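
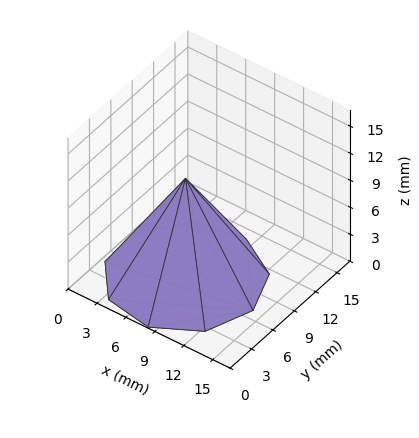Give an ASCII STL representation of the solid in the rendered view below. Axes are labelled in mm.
Reading the render: the shape is a regular 9-sided pyramid, base circumscribed radius ≈ 7 mm, apex at z ≈ 11 mm (dimensions read to the nearest mm from the axis ticks). For the STL, each face is triangulated and given an outward normal.

solid part
  facet normal 0.0000 0.0000 -1.0000
    outer loop
      vertex 8.22 13.89 0.00
      vertex 12.36 11.50 0.00
      vertex 14.00 7.00 0.00
    endloop
  endfacet
  facet normal 0.0000 0.0000 -1.0000
    outer loop
      vertex 3.50 13.06 0.00
      vertex 8.22 13.89 0.00
      vertex 14.00 7.00 0.00
    endloop
  endfacet
  facet normal 0.0000 0.0000 -1.0000
    outer loop
      vertex 0.42 9.39 0.00
      vertex 3.50 13.06 0.00
      vertex 14.00 7.00 0.00
    endloop
  endfacet
  facet normal 0.0000 0.0000 -1.0000
    outer loop
      vertex 0.42 4.61 0.00
      vertex 0.42 9.39 0.00
      vertex 14.00 7.00 0.00
    endloop
  endfacet
  facet normal 0.0000 0.0000 -1.0000
    outer loop
      vertex 3.50 0.94 0.00
      vertex 0.42 4.61 0.00
      vertex 14.00 7.00 0.00
    endloop
  endfacet
  facet normal 0.0000 0.0000 -1.0000
    outer loop
      vertex 8.22 0.11 0.00
      vertex 3.50 0.94 0.00
      vertex 14.00 7.00 0.00
    endloop
  endfacet
  facet normal 0.0000 0.0000 -1.0000
    outer loop
      vertex 12.36 2.50 0.00
      vertex 8.22 0.11 0.00
      vertex 14.00 7.00 0.00
    endloop
  endfacet
  facet normal 0.8064 0.2939 0.5132
    outer loop
      vertex 14.00 7.00 0.00
      vertex 12.36 11.50 0.00
      vertex 7.00 7.00 11.00
    endloop
  endfacet
  facet normal 0.4291 0.7433 0.5132
    outer loop
      vertex 12.36 11.50 0.00
      vertex 8.22 13.89 0.00
      vertex 7.00 7.00 11.00
    endloop
  endfacet
  facet normal -0.1487 0.8454 0.5130
    outer loop
      vertex 8.22 13.89 0.00
      vertex 3.50 13.06 0.00
      vertex 7.00 7.00 11.00
    endloop
  endfacet
  facet normal -0.6574 0.5518 0.5132
    outer loop
      vertex 3.50 13.06 0.00
      vertex 0.42 9.39 0.00
      vertex 7.00 7.00 11.00
    endloop
  endfacet
  facet normal -0.8582 0.0000 0.5133
    outer loop
      vertex 0.42 9.39 0.00
      vertex 0.42 4.61 0.00
      vertex 7.00 7.00 11.00
    endloop
  endfacet
  facet normal -0.6574 -0.5518 0.5132
    outer loop
      vertex 0.42 4.61 0.00
      vertex 3.50 0.94 0.00
      vertex 7.00 7.00 11.00
    endloop
  endfacet
  facet normal -0.1487 -0.8454 0.5130
    outer loop
      vertex 3.50 0.94 0.00
      vertex 8.22 0.11 0.00
      vertex 7.00 7.00 11.00
    endloop
  endfacet
  facet normal 0.4291 -0.7433 0.5132
    outer loop
      vertex 8.22 0.11 0.00
      vertex 12.36 2.50 0.00
      vertex 7.00 7.00 11.00
    endloop
  endfacet
  facet normal 0.8064 -0.2939 0.5132
    outer loop
      vertex 12.36 2.50 0.00
      vertex 14.00 7.00 0.00
      vertex 7.00 7.00 11.00
    endloop
  endfacet
endsolid part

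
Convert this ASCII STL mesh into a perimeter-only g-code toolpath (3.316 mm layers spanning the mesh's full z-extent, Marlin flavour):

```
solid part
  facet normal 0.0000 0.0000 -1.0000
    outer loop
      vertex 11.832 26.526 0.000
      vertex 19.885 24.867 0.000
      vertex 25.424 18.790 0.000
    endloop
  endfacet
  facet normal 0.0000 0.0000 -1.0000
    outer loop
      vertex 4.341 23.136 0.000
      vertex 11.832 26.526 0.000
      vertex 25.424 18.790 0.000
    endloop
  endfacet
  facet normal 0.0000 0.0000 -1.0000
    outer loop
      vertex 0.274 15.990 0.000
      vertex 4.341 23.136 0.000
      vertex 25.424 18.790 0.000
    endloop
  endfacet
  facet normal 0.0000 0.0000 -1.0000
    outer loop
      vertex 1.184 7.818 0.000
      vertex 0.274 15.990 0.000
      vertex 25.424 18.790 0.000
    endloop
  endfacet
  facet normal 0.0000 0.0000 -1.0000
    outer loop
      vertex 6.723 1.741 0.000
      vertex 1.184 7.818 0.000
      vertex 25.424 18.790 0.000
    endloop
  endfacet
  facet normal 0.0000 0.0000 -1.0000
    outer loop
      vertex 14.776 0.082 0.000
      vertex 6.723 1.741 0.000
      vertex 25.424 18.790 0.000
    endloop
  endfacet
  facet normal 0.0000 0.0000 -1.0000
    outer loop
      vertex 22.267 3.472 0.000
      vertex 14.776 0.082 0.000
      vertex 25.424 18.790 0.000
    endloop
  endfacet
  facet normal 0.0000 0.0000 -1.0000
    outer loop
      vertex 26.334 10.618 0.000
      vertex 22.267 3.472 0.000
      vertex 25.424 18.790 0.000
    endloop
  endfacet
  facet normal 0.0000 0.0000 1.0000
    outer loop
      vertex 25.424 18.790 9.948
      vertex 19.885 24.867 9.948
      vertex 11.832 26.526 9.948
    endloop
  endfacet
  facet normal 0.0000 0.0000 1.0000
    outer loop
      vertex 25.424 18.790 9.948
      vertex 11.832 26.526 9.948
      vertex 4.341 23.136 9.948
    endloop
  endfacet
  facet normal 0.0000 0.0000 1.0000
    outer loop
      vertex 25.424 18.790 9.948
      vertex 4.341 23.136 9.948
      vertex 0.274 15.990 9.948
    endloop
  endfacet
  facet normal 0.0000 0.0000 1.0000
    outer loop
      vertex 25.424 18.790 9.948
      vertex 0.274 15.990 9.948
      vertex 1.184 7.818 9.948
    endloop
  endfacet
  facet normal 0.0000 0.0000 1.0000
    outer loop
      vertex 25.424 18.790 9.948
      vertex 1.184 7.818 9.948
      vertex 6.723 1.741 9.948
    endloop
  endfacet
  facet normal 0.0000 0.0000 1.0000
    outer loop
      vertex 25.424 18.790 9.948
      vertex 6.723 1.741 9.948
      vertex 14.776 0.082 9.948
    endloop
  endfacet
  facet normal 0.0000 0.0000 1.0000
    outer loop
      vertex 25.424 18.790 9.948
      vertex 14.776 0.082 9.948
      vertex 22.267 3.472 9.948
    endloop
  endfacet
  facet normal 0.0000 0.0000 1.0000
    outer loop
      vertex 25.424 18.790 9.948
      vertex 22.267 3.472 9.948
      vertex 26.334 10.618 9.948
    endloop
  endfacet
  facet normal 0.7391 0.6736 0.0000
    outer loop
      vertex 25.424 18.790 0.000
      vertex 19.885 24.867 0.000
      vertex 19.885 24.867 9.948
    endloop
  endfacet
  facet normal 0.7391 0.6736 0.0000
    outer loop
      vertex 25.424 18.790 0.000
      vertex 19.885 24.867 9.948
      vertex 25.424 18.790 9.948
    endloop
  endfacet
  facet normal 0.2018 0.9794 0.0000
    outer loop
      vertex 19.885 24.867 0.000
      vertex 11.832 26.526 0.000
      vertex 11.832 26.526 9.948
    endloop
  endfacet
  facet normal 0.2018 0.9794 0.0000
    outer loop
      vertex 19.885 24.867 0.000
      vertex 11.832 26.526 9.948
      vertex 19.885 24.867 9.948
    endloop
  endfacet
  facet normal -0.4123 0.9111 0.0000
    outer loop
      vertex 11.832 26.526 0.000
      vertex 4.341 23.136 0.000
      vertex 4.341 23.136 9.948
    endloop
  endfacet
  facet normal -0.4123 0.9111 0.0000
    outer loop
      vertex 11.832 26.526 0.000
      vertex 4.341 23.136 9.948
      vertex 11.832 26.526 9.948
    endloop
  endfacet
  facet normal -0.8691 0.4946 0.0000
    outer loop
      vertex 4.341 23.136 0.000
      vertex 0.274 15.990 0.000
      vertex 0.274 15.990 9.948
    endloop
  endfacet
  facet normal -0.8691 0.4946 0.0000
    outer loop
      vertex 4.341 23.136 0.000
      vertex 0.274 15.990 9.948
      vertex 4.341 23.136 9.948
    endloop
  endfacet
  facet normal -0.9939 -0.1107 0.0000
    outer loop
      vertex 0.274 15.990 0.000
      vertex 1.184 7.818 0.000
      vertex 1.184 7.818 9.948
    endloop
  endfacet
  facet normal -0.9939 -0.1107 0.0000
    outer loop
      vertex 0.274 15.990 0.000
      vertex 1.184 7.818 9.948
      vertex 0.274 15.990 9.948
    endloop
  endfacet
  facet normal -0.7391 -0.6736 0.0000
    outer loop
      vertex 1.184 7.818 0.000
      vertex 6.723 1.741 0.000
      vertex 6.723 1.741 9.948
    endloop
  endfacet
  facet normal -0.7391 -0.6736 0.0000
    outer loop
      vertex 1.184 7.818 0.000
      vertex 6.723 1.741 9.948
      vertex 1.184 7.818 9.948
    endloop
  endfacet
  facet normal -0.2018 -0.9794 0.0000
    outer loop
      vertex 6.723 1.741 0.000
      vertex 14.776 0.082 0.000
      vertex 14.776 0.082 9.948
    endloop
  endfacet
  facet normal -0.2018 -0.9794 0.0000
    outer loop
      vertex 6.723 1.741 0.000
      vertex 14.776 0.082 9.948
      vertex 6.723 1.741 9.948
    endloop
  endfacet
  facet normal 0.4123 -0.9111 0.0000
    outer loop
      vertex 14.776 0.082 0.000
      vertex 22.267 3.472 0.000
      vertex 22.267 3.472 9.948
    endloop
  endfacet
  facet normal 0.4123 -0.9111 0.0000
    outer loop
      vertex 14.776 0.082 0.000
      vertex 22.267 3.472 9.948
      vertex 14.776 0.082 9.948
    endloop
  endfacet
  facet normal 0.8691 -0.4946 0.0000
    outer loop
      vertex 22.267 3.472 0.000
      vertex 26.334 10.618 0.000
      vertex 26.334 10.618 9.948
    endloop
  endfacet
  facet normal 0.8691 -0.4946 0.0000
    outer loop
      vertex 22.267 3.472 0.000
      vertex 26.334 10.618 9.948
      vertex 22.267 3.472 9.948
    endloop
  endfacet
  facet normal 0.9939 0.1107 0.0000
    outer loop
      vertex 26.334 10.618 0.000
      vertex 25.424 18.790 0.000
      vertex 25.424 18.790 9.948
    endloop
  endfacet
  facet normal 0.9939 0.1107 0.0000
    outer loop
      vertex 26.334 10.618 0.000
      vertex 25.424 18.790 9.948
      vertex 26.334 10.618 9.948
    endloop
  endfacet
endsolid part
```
; perimeter-only toolpath
G21 ; units = mm
G90 ; absolute positioning
G28 ; home
; layer 1
G0 Z3.316
G0 X25.424 Y18.790
G1 X19.885 Y24.867
G1 X11.832 Y26.526
G1 X4.341 Y23.136
G1 X0.274 Y15.990
G1 X1.184 Y7.818
G1 X6.723 Y1.741
G1 X14.776 Y0.082
G1 X22.267 Y3.472
G1 X26.334 Y10.618
G1 X25.424 Y18.790
; layer 2
G0 Z6.632
G0 X25.424 Y18.790
G1 X19.885 Y24.867
G1 X11.832 Y26.526
G1 X4.341 Y23.136
G1 X0.274 Y15.990
G1 X1.184 Y7.818
G1 X6.723 Y1.741
G1 X14.776 Y0.082
G1 X22.267 Y3.472
G1 X26.334 Y10.618
G1 X25.424 Y18.790
; layer 3
G0 Z9.948
G0 X25.424 Y18.790
G1 X19.885 Y24.867
G1 X11.832 Y26.526
G1 X4.341 Y23.136
G1 X0.274 Y15.990
G1 X1.184 Y7.818
G1 X6.723 Y1.741
G1 X14.776 Y0.082
G1 X22.267 Y3.472
G1 X26.334 Y10.618
G1 X25.424 Y18.790
M2 ; end

The solid is a regular 10-sided prism (a cylinder approximated with 10 flat sides), circumscribed radius ≈ 13.3 mm, height ≈ 9.95 mm. Slicing at Δz = 3.316 mm — 3 equal slices spanning the solid's height, so layer i sits at z = i·h/3 — gives 3 non-empty perimeters. Each is a 10-segment closed polygon; G0 lifts to the layer z and rapids to the start vertex, then G1 traces the edges.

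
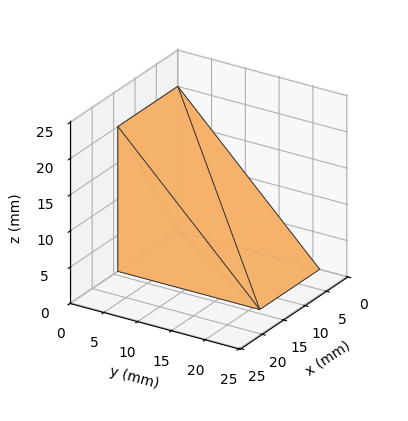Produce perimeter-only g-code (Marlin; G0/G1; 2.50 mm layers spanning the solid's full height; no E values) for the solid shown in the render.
Reading the render: the shape is a wedge (ramp): 14 × 21 mm base, rising to 20 mm along the y=0 edge and sloping linearly to z=0 at y=21 (dimensions read to the nearest mm from the axis ticks). For the g-code, the solid's height is divided into equal slices at the stated Δz and each level perimeter traced with G1 moves after a G0 lift.

; perimeter-only toolpath
G21 ; units = mm
G90 ; absolute positioning
G28 ; home
; layer 1
G0 Z2.50
G0 X0.00 Y0.00
G1 X14.00 Y0.00
G1 X14.00 Y18.38
G1 X0.00 Y18.38
G1 X0.00 Y0.00
; layer 2
G0 Z5.00
G0 X0.00 Y0.00
G1 X14.00 Y0.00
G1 X14.00 Y15.75
G1 X0.00 Y15.75
G1 X0.00 Y0.00
; layer 3
G0 Z7.50
G0 X0.00 Y0.00
G1 X14.00 Y0.00
G1 X14.00 Y13.12
G1 X0.00 Y13.12
G1 X0.00 Y0.00
; layer 4
G0 Z10.00
G0 X0.00 Y0.00
G1 X14.00 Y0.00
G1 X14.00 Y10.50
G1 X0.00 Y10.50
G1 X0.00 Y0.00
; layer 5
G0 Z12.50
G0 X0.00 Y0.00
G1 X14.00 Y0.00
G1 X14.00 Y7.88
G1 X0.00 Y7.88
G1 X0.00 Y0.00
; layer 6
G0 Z15.00
G0 X0.00 Y0.00
G1 X14.00 Y0.00
G1 X14.00 Y5.25
G1 X0.00 Y5.25
G1 X0.00 Y0.00
; layer 7
G0 Z17.50
G0 X0.00 Y0.00
G1 X14.00 Y0.00
G1 X14.00 Y2.62
G1 X0.00 Y2.62
G1 X0.00 Y0.00
M2 ; end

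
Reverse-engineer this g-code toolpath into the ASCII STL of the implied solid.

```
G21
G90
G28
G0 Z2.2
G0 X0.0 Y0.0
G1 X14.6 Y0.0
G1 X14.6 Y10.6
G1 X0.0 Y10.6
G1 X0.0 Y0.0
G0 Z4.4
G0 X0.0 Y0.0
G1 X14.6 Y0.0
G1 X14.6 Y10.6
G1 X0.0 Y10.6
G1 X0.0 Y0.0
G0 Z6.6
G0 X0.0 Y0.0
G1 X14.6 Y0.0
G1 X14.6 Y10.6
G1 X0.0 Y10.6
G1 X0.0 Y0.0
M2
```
solid part
  facet normal 0.0000 0.0000 -1.0000
    outer loop
      vertex 14.6 10.6 0.0
      vertex 14.6 0.0 0.0
      vertex 0.0 0.0 0.0
    endloop
  endfacet
  facet normal 0.0000 0.0000 -1.0000
    outer loop
      vertex 0.0 10.6 0.0
      vertex 14.6 10.6 0.0
      vertex 0.0 0.0 0.0
    endloop
  endfacet
  facet normal 0.0000 0.0000 1.0000
    outer loop
      vertex 0.0 0.0 6.6
      vertex 14.6 0.0 6.6
      vertex 14.6 10.6 6.6
    endloop
  endfacet
  facet normal 0.0000 0.0000 1.0000
    outer loop
      vertex 0.0 0.0 6.6
      vertex 14.6 10.6 6.6
      vertex 0.0 10.6 6.6
    endloop
  endfacet
  facet normal 0.0000 -1.0000 0.0000
    outer loop
      vertex 0.0 0.0 0.0
      vertex 14.6 0.0 0.0
      vertex 14.6 0.0 6.6
    endloop
  endfacet
  facet normal 0.0000 -1.0000 0.0000
    outer loop
      vertex 0.0 0.0 0.0
      vertex 14.6 0.0 6.6
      vertex 0.0 0.0 6.6
    endloop
  endfacet
  facet normal 0.0000 1.0000 0.0000
    outer loop
      vertex 14.6 10.6 6.6
      vertex 14.6 10.6 0.0
      vertex 0.0 10.6 0.0
    endloop
  endfacet
  facet normal 0.0000 1.0000 0.0000
    outer loop
      vertex 0.0 10.6 6.6
      vertex 14.6 10.6 6.6
      vertex 0.0 10.6 0.0
    endloop
  endfacet
  facet normal -1.0000 0.0000 0.0000
    outer loop
      vertex 0.0 10.6 6.6
      vertex 0.0 10.6 0.0
      vertex 0.0 0.0 0.0
    endloop
  endfacet
  facet normal -1.0000 0.0000 0.0000
    outer loop
      vertex 0.0 0.0 6.6
      vertex 0.0 10.6 6.6
      vertex 0.0 0.0 0.0
    endloop
  endfacet
  facet normal 1.0000 0.0000 0.0000
    outer loop
      vertex 14.6 0.0 0.0
      vertex 14.6 10.6 0.0
      vertex 14.6 10.6 6.6
    endloop
  endfacet
  facet normal 1.0000 0.0000 0.0000
    outer loop
      vertex 14.6 0.0 0.0
      vertex 14.6 10.6 6.6
      vertex 14.6 0.0 6.6
    endloop
  endfacet
endsolid part

The G0 Z moves step by Δz≈2.2 mm. Every layer's G1 loop is the same polygon, so the solid is a straight extrusion of it from z=0 to z≈6.6. Closing with flat bottom and top caps and triangulating gives 12 facets — a rectangular box, roughly 14.6 × 10.6 mm footprint and 6.6 mm tall.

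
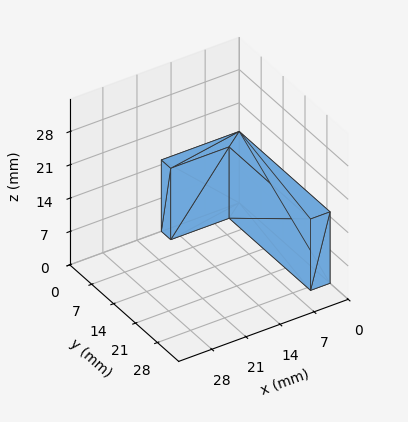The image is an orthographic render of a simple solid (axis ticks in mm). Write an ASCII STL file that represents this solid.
Reading the render: the shape is an L-shaped prism: outer 16 × 29 mm, arm thicknesses ≈ 3 mm (horizontal) and 4 mm (vertical), extruded 15 mm in z (dimensions read to the nearest mm from the axis ticks). For the STL, each face is triangulated and given an outward normal.

solid part
  facet normal 0.0000 0.0000 -1.0000
    outer loop
      vertex 16.0 3.0 0.0
      vertex 16.0 0.0 0.0
      vertex 0.0 0.0 0.0
    endloop
  endfacet
  facet normal 0.0000 0.0000 -1.0000
    outer loop
      vertex 4.0 3.0 0.0
      vertex 16.0 3.0 0.0
      vertex 0.0 0.0 0.0
    endloop
  endfacet
  facet normal 0.0000 0.0000 -1.0000
    outer loop
      vertex 4.0 29.0 0.0
      vertex 4.0 3.0 0.0
      vertex 0.0 0.0 0.0
    endloop
  endfacet
  facet normal 0.0000 0.0000 -1.0000
    outer loop
      vertex 0.0 29.0 0.0
      vertex 4.0 29.0 0.0
      vertex 0.0 0.0 0.0
    endloop
  endfacet
  facet normal 0.0000 0.0000 1.0000
    outer loop
      vertex 0.0 0.0 15.0
      vertex 16.0 0.0 15.0
      vertex 16.0 3.0 15.0
    endloop
  endfacet
  facet normal 0.0000 0.0000 1.0000
    outer loop
      vertex 0.0 0.0 15.0
      vertex 16.0 3.0 15.0
      vertex 4.0 3.0 15.0
    endloop
  endfacet
  facet normal 0.0000 0.0000 1.0000
    outer loop
      vertex 0.0 0.0 15.0
      vertex 4.0 3.0 15.0
      vertex 4.0 29.0 15.0
    endloop
  endfacet
  facet normal 0.0000 0.0000 1.0000
    outer loop
      vertex 0.0 0.0 15.0
      vertex 4.0 29.0 15.0
      vertex 0.0 29.0 15.0
    endloop
  endfacet
  facet normal 0.0000 -1.0000 0.0000
    outer loop
      vertex 0.0 0.0 0.0
      vertex 16.0 0.0 0.0
      vertex 16.0 0.0 15.0
    endloop
  endfacet
  facet normal 0.0000 -1.0000 0.0000
    outer loop
      vertex 0.0 0.0 0.0
      vertex 16.0 0.0 15.0
      vertex 0.0 0.0 15.0
    endloop
  endfacet
  facet normal 1.0000 0.0000 0.0000
    outer loop
      vertex 16.0 0.0 0.0
      vertex 16.0 3.0 0.0
      vertex 16.0 3.0 15.0
    endloop
  endfacet
  facet normal 1.0000 0.0000 0.0000
    outer loop
      vertex 16.0 0.0 0.0
      vertex 16.0 3.0 15.0
      vertex 16.0 0.0 15.0
    endloop
  endfacet
  facet normal 0.0000 1.0000 0.0000
    outer loop
      vertex 16.0 3.0 0.0
      vertex 4.0 3.0 0.0
      vertex 4.0 3.0 15.0
    endloop
  endfacet
  facet normal 0.0000 1.0000 0.0000
    outer loop
      vertex 16.0 3.0 0.0
      vertex 4.0 3.0 15.0
      vertex 16.0 3.0 15.0
    endloop
  endfacet
  facet normal 1.0000 0.0000 0.0000
    outer loop
      vertex 4.0 3.0 0.0
      vertex 4.0 29.0 0.0
      vertex 4.0 29.0 15.0
    endloop
  endfacet
  facet normal 1.0000 0.0000 0.0000
    outer loop
      vertex 4.0 3.0 0.0
      vertex 4.0 29.0 15.0
      vertex 4.0 3.0 15.0
    endloop
  endfacet
  facet normal 0.0000 1.0000 0.0000
    outer loop
      vertex 4.0 29.0 0.0
      vertex 0.0 29.0 0.0
      vertex 0.0 29.0 15.0
    endloop
  endfacet
  facet normal 0.0000 1.0000 0.0000
    outer loop
      vertex 4.0 29.0 0.0
      vertex 0.0 29.0 15.0
      vertex 4.0 29.0 15.0
    endloop
  endfacet
  facet normal -1.0000 0.0000 0.0000
    outer loop
      vertex 0.0 29.0 0.0
      vertex 0.0 0.0 0.0
      vertex 0.0 0.0 15.0
    endloop
  endfacet
  facet normal -1.0000 0.0000 0.0000
    outer loop
      vertex 0.0 29.0 0.0
      vertex 0.0 0.0 15.0
      vertex 0.0 29.0 15.0
    endloop
  endfacet
endsolid part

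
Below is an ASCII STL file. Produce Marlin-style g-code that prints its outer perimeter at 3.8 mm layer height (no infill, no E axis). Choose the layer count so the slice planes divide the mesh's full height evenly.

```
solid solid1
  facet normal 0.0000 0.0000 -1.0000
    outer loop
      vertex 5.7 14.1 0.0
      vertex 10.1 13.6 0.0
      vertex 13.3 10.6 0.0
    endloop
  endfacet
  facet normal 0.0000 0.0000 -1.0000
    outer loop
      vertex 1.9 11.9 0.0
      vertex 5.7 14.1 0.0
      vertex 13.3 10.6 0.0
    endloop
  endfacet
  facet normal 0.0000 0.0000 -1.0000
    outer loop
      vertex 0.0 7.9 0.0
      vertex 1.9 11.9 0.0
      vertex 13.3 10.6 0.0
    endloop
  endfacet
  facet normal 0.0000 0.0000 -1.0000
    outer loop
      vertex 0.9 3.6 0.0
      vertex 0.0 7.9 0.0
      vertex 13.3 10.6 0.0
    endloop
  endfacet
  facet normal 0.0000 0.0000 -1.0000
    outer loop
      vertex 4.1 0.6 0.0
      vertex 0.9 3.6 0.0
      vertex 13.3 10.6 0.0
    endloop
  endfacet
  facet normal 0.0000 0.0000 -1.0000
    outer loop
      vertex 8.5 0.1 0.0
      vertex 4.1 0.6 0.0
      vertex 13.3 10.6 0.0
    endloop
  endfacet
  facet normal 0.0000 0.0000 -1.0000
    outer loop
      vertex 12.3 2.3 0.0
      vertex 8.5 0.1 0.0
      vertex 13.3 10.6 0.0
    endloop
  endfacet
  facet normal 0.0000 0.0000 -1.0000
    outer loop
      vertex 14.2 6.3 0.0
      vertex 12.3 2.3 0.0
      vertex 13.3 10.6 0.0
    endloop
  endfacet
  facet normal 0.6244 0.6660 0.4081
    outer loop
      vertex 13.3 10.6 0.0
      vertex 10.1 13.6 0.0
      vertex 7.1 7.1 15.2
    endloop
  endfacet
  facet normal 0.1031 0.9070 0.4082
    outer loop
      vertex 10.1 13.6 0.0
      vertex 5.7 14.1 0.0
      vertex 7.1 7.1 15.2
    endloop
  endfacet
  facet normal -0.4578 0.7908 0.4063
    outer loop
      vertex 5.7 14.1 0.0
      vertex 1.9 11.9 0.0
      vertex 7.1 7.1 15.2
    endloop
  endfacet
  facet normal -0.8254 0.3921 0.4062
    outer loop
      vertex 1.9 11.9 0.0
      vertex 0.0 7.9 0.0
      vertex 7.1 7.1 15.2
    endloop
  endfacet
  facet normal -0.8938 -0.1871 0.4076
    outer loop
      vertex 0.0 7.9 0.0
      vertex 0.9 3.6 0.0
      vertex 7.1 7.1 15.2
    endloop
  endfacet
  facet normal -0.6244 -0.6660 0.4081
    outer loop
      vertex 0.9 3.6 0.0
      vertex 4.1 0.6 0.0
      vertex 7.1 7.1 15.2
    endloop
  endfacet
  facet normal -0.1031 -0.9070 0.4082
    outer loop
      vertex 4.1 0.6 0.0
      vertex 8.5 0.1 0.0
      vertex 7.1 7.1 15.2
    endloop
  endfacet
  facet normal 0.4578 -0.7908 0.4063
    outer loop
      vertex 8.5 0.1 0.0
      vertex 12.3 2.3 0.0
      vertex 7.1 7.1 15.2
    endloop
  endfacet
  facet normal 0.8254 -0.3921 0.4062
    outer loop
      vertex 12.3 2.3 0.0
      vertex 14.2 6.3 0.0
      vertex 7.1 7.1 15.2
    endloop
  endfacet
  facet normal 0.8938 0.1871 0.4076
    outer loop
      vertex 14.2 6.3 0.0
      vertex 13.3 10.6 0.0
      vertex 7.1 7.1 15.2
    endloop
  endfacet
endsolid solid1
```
; perimeter-only toolpath
G21 ; units = mm
G90 ; absolute positioning
G28 ; home
; layer 1
G0 Z3.8
G0 X11.8 Y9.7
G1 X9.3 Y12.0
G1 X6.1 Y12.3
G1 X3.2 Y10.7
G1 X1.8 Y7.7
G1 X2.5 Y4.5
G1 X4.8 Y2.2
G1 X8.2 Y1.8
G1 X11.0 Y3.5
G1 X12.4 Y6.5
G1 X11.8 Y9.7
; layer 2
G0 Z7.6
G0 X10.2 Y8.8
G1 X8.6 Y10.3
G1 X6.4 Y10.6
G1 X4.5 Y9.5
G1 X3.5 Y7.5
G1 X4.0 Y5.3
G1 X5.6 Y3.8
G1 X7.8 Y3.6
G1 X9.7 Y4.7
G1 X10.6 Y6.7
G1 X10.2 Y8.8
; layer 3
G0 Z11.4
G0 X8.7 Y8.0
G1 X7.9 Y8.7
G1 X6.8 Y8.9
G1 X5.8 Y8.3
G1 X5.3 Y7.3
G1 X5.5 Y6.2
G1 X6.3 Y5.5
G1 X7.5 Y5.3
G1 X8.4 Y5.9
G1 X8.9 Y6.9
G1 X8.7 Y8.0
M2 ; end

The solid is a regular 10-sided pyramid, base circumscribed radius ≈ 7.1 mm, apex at z ≈ 15.2 mm. Slicing at Δz = 3.8 mm — 4 equal slices spanning the solid's height, so layer i sits at z = i·h/4 — gives 3 non-empty perimeters. Each is a 10-segment closed polygon; G0 lifts to the layer z and rapids to the start vertex, then G1 traces the edges. The cross-section shrinks linearly with z (the slice at the apex is degenerate and omitted).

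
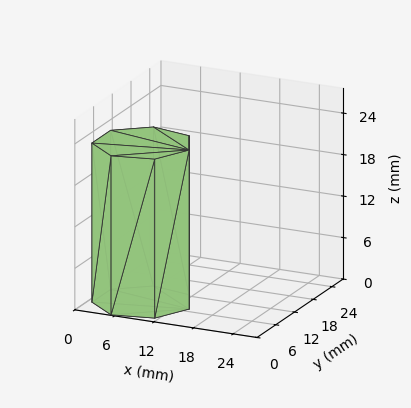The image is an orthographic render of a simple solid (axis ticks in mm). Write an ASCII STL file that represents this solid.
Reading the render: the shape is a regular 7-sided prism (a cylinder approximated with 7 flat sides), circumscribed radius ≈ 7 mm, height ≈ 23 mm (dimensions read to the nearest mm from the axis ticks). For the STL, each face is triangulated and given an outward normal.

solid part
  facet normal 0.0000 0.0000 -1.0000
    outer loop
      vertex 5.4 13.8 0.0
      vertex 11.4 12.5 0.0
      vertex 14.0 7.0 0.0
    endloop
  endfacet
  facet normal 0.0000 0.0000 -1.0000
    outer loop
      vertex 0.7 10.0 0.0
      vertex 5.4 13.8 0.0
      vertex 14.0 7.0 0.0
    endloop
  endfacet
  facet normal 0.0000 0.0000 -1.0000
    outer loop
      vertex 0.7 4.0 0.0
      vertex 0.7 10.0 0.0
      vertex 14.0 7.0 0.0
    endloop
  endfacet
  facet normal 0.0000 0.0000 -1.0000
    outer loop
      vertex 5.4 0.2 0.0
      vertex 0.7 4.0 0.0
      vertex 14.0 7.0 0.0
    endloop
  endfacet
  facet normal 0.0000 0.0000 -1.0000
    outer loop
      vertex 11.4 1.5 0.0
      vertex 5.4 0.2 0.0
      vertex 14.0 7.0 0.0
    endloop
  endfacet
  facet normal 0.0000 0.0000 1.0000
    outer loop
      vertex 14.0 7.0 23.0
      vertex 11.4 12.5 23.0
      vertex 5.4 13.8 23.0
    endloop
  endfacet
  facet normal 0.0000 0.0000 1.0000
    outer loop
      vertex 14.0 7.0 23.0
      vertex 5.4 13.8 23.0
      vertex 0.7 10.0 23.0
    endloop
  endfacet
  facet normal 0.0000 0.0000 1.0000
    outer loop
      vertex 14.0 7.0 23.0
      vertex 0.7 10.0 23.0
      vertex 0.7 4.0 23.0
    endloop
  endfacet
  facet normal 0.0000 0.0000 1.0000
    outer loop
      vertex 14.0 7.0 23.0
      vertex 0.7 4.0 23.0
      vertex 5.4 0.2 23.0
    endloop
  endfacet
  facet normal 0.0000 0.0000 1.0000
    outer loop
      vertex 14.0 7.0 23.0
      vertex 5.4 0.2 23.0
      vertex 11.4 1.5 23.0
    endloop
  endfacet
  facet normal 0.9041 0.4274 0.0000
    outer loop
      vertex 14.0 7.0 0.0
      vertex 11.4 12.5 0.0
      vertex 11.4 12.5 23.0
    endloop
  endfacet
  facet normal 0.9041 0.4274 0.0000
    outer loop
      vertex 14.0 7.0 0.0
      vertex 11.4 12.5 23.0
      vertex 14.0 7.0 23.0
    endloop
  endfacet
  facet normal 0.2118 0.9773 0.0000
    outer loop
      vertex 11.4 12.5 0.0
      vertex 5.4 13.8 0.0
      vertex 5.4 13.8 23.0
    endloop
  endfacet
  facet normal 0.2118 0.9773 0.0000
    outer loop
      vertex 11.4 12.5 0.0
      vertex 5.4 13.8 23.0
      vertex 11.4 12.5 23.0
    endloop
  endfacet
  facet normal -0.6287 0.7776 0.0000
    outer loop
      vertex 5.4 13.8 0.0
      vertex 0.7 10.0 0.0
      vertex 0.7 10.0 23.0
    endloop
  endfacet
  facet normal -0.6287 0.7776 0.0000
    outer loop
      vertex 5.4 13.8 0.0
      vertex 0.7 10.0 23.0
      vertex 5.4 13.8 23.0
    endloop
  endfacet
  facet normal -1.0000 0.0000 0.0000
    outer loop
      vertex 0.7 10.0 0.0
      vertex 0.7 4.0 0.0
      vertex 0.7 4.0 23.0
    endloop
  endfacet
  facet normal -1.0000 0.0000 0.0000
    outer loop
      vertex 0.7 10.0 0.0
      vertex 0.7 4.0 23.0
      vertex 0.7 10.0 23.0
    endloop
  endfacet
  facet normal -0.6287 -0.7776 0.0000
    outer loop
      vertex 0.7 4.0 0.0
      vertex 5.4 0.2 0.0
      vertex 5.4 0.2 23.0
    endloop
  endfacet
  facet normal -0.6287 -0.7776 0.0000
    outer loop
      vertex 0.7 4.0 0.0
      vertex 5.4 0.2 23.0
      vertex 0.7 4.0 23.0
    endloop
  endfacet
  facet normal 0.2118 -0.9773 0.0000
    outer loop
      vertex 5.4 0.2 0.0
      vertex 11.4 1.5 0.0
      vertex 11.4 1.5 23.0
    endloop
  endfacet
  facet normal 0.2118 -0.9773 0.0000
    outer loop
      vertex 5.4 0.2 0.0
      vertex 11.4 1.5 23.0
      vertex 5.4 0.2 23.0
    endloop
  endfacet
  facet normal 0.9041 -0.4274 0.0000
    outer loop
      vertex 11.4 1.5 0.0
      vertex 14.0 7.0 0.0
      vertex 14.0 7.0 23.0
    endloop
  endfacet
  facet normal 0.9041 -0.4274 0.0000
    outer loop
      vertex 11.4 1.5 0.0
      vertex 14.0 7.0 23.0
      vertex 11.4 1.5 23.0
    endloop
  endfacet
endsolid part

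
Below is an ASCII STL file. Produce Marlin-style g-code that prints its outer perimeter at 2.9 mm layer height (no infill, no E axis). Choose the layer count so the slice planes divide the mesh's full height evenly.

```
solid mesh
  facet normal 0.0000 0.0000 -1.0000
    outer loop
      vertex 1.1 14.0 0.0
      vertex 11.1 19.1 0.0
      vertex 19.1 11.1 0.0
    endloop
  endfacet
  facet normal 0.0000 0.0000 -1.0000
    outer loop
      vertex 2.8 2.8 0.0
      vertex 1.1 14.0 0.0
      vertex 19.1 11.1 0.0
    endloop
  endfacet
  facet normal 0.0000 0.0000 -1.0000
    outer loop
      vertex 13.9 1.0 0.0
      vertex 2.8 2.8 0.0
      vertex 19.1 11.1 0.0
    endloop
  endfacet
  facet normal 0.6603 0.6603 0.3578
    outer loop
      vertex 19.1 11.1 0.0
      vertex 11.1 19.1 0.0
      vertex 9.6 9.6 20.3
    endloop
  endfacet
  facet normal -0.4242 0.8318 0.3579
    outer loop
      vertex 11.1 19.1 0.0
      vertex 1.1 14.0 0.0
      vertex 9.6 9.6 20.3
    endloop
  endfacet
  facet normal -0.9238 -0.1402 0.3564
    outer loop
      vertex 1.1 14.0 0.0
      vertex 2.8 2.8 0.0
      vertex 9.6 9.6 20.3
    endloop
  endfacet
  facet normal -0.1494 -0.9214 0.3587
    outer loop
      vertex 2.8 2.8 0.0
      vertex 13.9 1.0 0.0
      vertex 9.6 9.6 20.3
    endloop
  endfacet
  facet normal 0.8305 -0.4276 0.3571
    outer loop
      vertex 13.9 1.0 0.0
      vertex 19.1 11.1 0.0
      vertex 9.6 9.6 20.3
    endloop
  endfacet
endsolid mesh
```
; perimeter-only toolpath
G21 ; units = mm
G90 ; absolute positioning
G28 ; home
; layer 1
G0 Z2.9
G0 X17.7 Y10.9
G1 X10.9 Y17.7
G1 X2.3 Y13.4
G1 X3.8 Y3.8
G1 X13.3 Y2.2
G1 X17.7 Y10.9
; layer 2
G0 Z5.8
G0 X16.4 Y10.7
G1 X10.7 Y16.4
G1 X3.5 Y12.7
G1 X4.7 Y4.7
G1 X12.7 Y3.5
G1 X16.4 Y10.7
; layer 3
G0 Z8.7
G0 X15.0 Y10.5
G1 X10.5 Y15.0
G1 X4.7 Y12.1
G1 X5.7 Y5.7
G1 X12.1 Y4.7
G1 X15.0 Y10.5
; layer 4
G0 Z11.6
G0 X13.7 Y10.2
G1 X10.2 Y13.7
G1 X6.0 Y11.5
G1 X6.7 Y6.7
G1 X11.4 Y5.9
G1 X13.7 Y10.2
; layer 5
G0 Z14.5
G0 X12.3 Y10.0
G1 X10.0 Y12.3
G1 X7.2 Y10.9
G1 X7.7 Y7.7
G1 X10.8 Y7.1
G1 X12.3 Y10.0
; layer 6
G0 Z17.4
G0 X11.0 Y9.8
G1 X9.8 Y11.0
G1 X8.4 Y10.2
G1 X8.6 Y8.6
G1 X10.2 Y8.4
G1 X11.0 Y9.8
M2 ; end

The solid is a regular 5-sided pyramid, base circumscribed radius ≈ 9.6 mm, apex at z ≈ 20.3 mm. Slicing at Δz = 2.9 mm — 7 equal slices spanning the solid's height, so layer i sits at z = i·h/7 — gives 6 non-empty perimeters. Each is a 5-segment closed polygon; G0 lifts to the layer z and rapids to the start vertex, then G1 traces the edges. The cross-section shrinks linearly with z (the slice at the apex is degenerate and omitted).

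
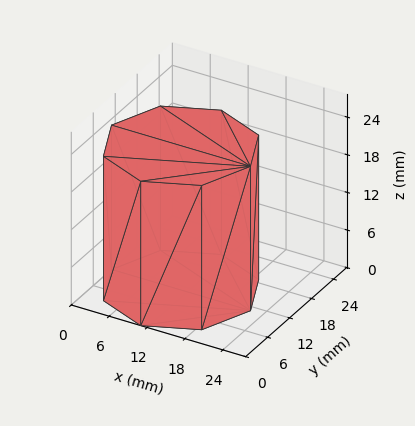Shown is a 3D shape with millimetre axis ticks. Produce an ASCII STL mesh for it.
Reading the render: the shape is a regular 8-sided prism (a cylinder approximated with 8 flat sides), circumscribed radius ≈ 11 mm, height ≈ 23 mm (dimensions read to the nearest mm from the axis ticks). For the STL, each face is triangulated and given an outward normal.

solid part
  facet normal 0.0000 0.0000 -1.0000
    outer loop
      vertex 11.00 22.00 0.00
      vertex 18.78 18.78 0.00
      vertex 22.00 11.00 0.00
    endloop
  endfacet
  facet normal 0.0000 0.0000 -1.0000
    outer loop
      vertex 3.22 18.78 0.00
      vertex 11.00 22.00 0.00
      vertex 22.00 11.00 0.00
    endloop
  endfacet
  facet normal 0.0000 0.0000 -1.0000
    outer loop
      vertex 0.00 11.00 0.00
      vertex 3.22 18.78 0.00
      vertex 22.00 11.00 0.00
    endloop
  endfacet
  facet normal 0.0000 0.0000 -1.0000
    outer loop
      vertex 3.22 3.22 0.00
      vertex 0.00 11.00 0.00
      vertex 22.00 11.00 0.00
    endloop
  endfacet
  facet normal 0.0000 0.0000 -1.0000
    outer loop
      vertex 11.00 0.00 0.00
      vertex 3.22 3.22 0.00
      vertex 22.00 11.00 0.00
    endloop
  endfacet
  facet normal 0.0000 0.0000 -1.0000
    outer loop
      vertex 18.78 3.22 0.00
      vertex 11.00 0.00 0.00
      vertex 22.00 11.00 0.00
    endloop
  endfacet
  facet normal 0.0000 0.0000 1.0000
    outer loop
      vertex 22.00 11.00 23.00
      vertex 18.78 18.78 23.00
      vertex 11.00 22.00 23.00
    endloop
  endfacet
  facet normal 0.0000 0.0000 1.0000
    outer loop
      vertex 22.00 11.00 23.00
      vertex 11.00 22.00 23.00
      vertex 3.22 18.78 23.00
    endloop
  endfacet
  facet normal 0.0000 0.0000 1.0000
    outer loop
      vertex 22.00 11.00 23.00
      vertex 3.22 18.78 23.00
      vertex 0.00 11.00 23.00
    endloop
  endfacet
  facet normal 0.0000 0.0000 1.0000
    outer loop
      vertex 22.00 11.00 23.00
      vertex 0.00 11.00 23.00
      vertex 3.22 3.22 23.00
    endloop
  endfacet
  facet normal 0.0000 0.0000 1.0000
    outer loop
      vertex 22.00 11.00 23.00
      vertex 3.22 3.22 23.00
      vertex 11.00 0.00 23.00
    endloop
  endfacet
  facet normal 0.0000 0.0000 1.0000
    outer loop
      vertex 22.00 11.00 23.00
      vertex 11.00 0.00 23.00
      vertex 18.78 3.22 23.00
    endloop
  endfacet
  facet normal 0.9240 0.3824 0.0000
    outer loop
      vertex 22.00 11.00 0.00
      vertex 18.78 18.78 0.00
      vertex 18.78 18.78 23.00
    endloop
  endfacet
  facet normal 0.9240 0.3824 0.0000
    outer loop
      vertex 22.00 11.00 0.00
      vertex 18.78 18.78 23.00
      vertex 22.00 11.00 23.00
    endloop
  endfacet
  facet normal 0.3824 0.9240 0.0000
    outer loop
      vertex 18.78 18.78 0.00
      vertex 11.00 22.00 0.00
      vertex 11.00 22.00 23.00
    endloop
  endfacet
  facet normal 0.3824 0.9240 0.0000
    outer loop
      vertex 18.78 18.78 0.00
      vertex 11.00 22.00 23.00
      vertex 18.78 18.78 23.00
    endloop
  endfacet
  facet normal -0.3824 0.9240 0.0000
    outer loop
      vertex 11.00 22.00 0.00
      vertex 3.22 18.78 0.00
      vertex 3.22 18.78 23.00
    endloop
  endfacet
  facet normal -0.3824 0.9240 0.0000
    outer loop
      vertex 11.00 22.00 0.00
      vertex 3.22 18.78 23.00
      vertex 11.00 22.00 23.00
    endloop
  endfacet
  facet normal -0.9240 0.3824 0.0000
    outer loop
      vertex 3.22 18.78 0.00
      vertex 0.00 11.00 0.00
      vertex 0.00 11.00 23.00
    endloop
  endfacet
  facet normal -0.9240 0.3824 0.0000
    outer loop
      vertex 3.22 18.78 0.00
      vertex 0.00 11.00 23.00
      vertex 3.22 18.78 23.00
    endloop
  endfacet
  facet normal -0.9240 -0.3824 0.0000
    outer loop
      vertex 0.00 11.00 0.00
      vertex 3.22 3.22 0.00
      vertex 3.22 3.22 23.00
    endloop
  endfacet
  facet normal -0.9240 -0.3824 0.0000
    outer loop
      vertex 0.00 11.00 0.00
      vertex 3.22 3.22 23.00
      vertex 0.00 11.00 23.00
    endloop
  endfacet
  facet normal -0.3824 -0.9240 0.0000
    outer loop
      vertex 3.22 3.22 0.00
      vertex 11.00 0.00 0.00
      vertex 11.00 0.00 23.00
    endloop
  endfacet
  facet normal -0.3824 -0.9240 0.0000
    outer loop
      vertex 3.22 3.22 0.00
      vertex 11.00 0.00 23.00
      vertex 3.22 3.22 23.00
    endloop
  endfacet
  facet normal 0.3824 -0.9240 0.0000
    outer loop
      vertex 11.00 0.00 0.00
      vertex 18.78 3.22 0.00
      vertex 18.78 3.22 23.00
    endloop
  endfacet
  facet normal 0.3824 -0.9240 0.0000
    outer loop
      vertex 11.00 0.00 0.00
      vertex 18.78 3.22 23.00
      vertex 11.00 0.00 23.00
    endloop
  endfacet
  facet normal 0.9240 -0.3824 0.0000
    outer loop
      vertex 18.78 3.22 0.00
      vertex 22.00 11.00 0.00
      vertex 22.00 11.00 23.00
    endloop
  endfacet
  facet normal 0.9240 -0.3824 0.0000
    outer loop
      vertex 18.78 3.22 0.00
      vertex 22.00 11.00 23.00
      vertex 18.78 3.22 23.00
    endloop
  endfacet
endsolid part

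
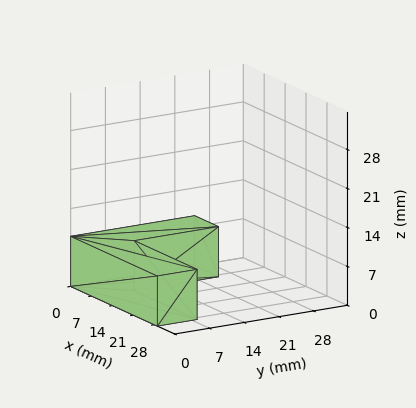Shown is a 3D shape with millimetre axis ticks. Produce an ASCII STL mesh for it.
Reading the render: the shape is an L-shaped prism: outer 29 × 25 mm, arm thicknesses ≈ 8 mm (horizontal) and 8 mm (vertical), extruded 9 mm in z (dimensions read to the nearest mm from the axis ticks). For the STL, each face is triangulated and given an outward normal.

solid part
  facet normal 0.0000 0.0000 -1.0000
    outer loop
      vertex 29.000 8.000 0.000
      vertex 29.000 0.000 0.000
      vertex 0.000 0.000 0.000
    endloop
  endfacet
  facet normal 0.0000 0.0000 -1.0000
    outer loop
      vertex 8.000 8.000 0.000
      vertex 29.000 8.000 0.000
      vertex 0.000 0.000 0.000
    endloop
  endfacet
  facet normal 0.0000 0.0000 -1.0000
    outer loop
      vertex 8.000 25.000 0.000
      vertex 8.000 8.000 0.000
      vertex 0.000 0.000 0.000
    endloop
  endfacet
  facet normal 0.0000 0.0000 -1.0000
    outer loop
      vertex 0.000 25.000 0.000
      vertex 8.000 25.000 0.000
      vertex 0.000 0.000 0.000
    endloop
  endfacet
  facet normal 0.0000 0.0000 1.0000
    outer loop
      vertex 0.000 0.000 9.000
      vertex 29.000 0.000 9.000
      vertex 29.000 8.000 9.000
    endloop
  endfacet
  facet normal 0.0000 0.0000 1.0000
    outer loop
      vertex 0.000 0.000 9.000
      vertex 29.000 8.000 9.000
      vertex 8.000 8.000 9.000
    endloop
  endfacet
  facet normal 0.0000 0.0000 1.0000
    outer loop
      vertex 0.000 0.000 9.000
      vertex 8.000 8.000 9.000
      vertex 8.000 25.000 9.000
    endloop
  endfacet
  facet normal 0.0000 0.0000 1.0000
    outer loop
      vertex 0.000 0.000 9.000
      vertex 8.000 25.000 9.000
      vertex 0.000 25.000 9.000
    endloop
  endfacet
  facet normal 0.0000 -1.0000 0.0000
    outer loop
      vertex 0.000 0.000 0.000
      vertex 29.000 0.000 0.000
      vertex 29.000 0.000 9.000
    endloop
  endfacet
  facet normal 0.0000 -1.0000 0.0000
    outer loop
      vertex 0.000 0.000 0.000
      vertex 29.000 0.000 9.000
      vertex 0.000 0.000 9.000
    endloop
  endfacet
  facet normal 1.0000 0.0000 0.0000
    outer loop
      vertex 29.000 0.000 0.000
      vertex 29.000 8.000 0.000
      vertex 29.000 8.000 9.000
    endloop
  endfacet
  facet normal 1.0000 0.0000 0.0000
    outer loop
      vertex 29.000 0.000 0.000
      vertex 29.000 8.000 9.000
      vertex 29.000 0.000 9.000
    endloop
  endfacet
  facet normal 0.0000 1.0000 0.0000
    outer loop
      vertex 29.000 8.000 0.000
      vertex 8.000 8.000 0.000
      vertex 8.000 8.000 9.000
    endloop
  endfacet
  facet normal 0.0000 1.0000 0.0000
    outer loop
      vertex 29.000 8.000 0.000
      vertex 8.000 8.000 9.000
      vertex 29.000 8.000 9.000
    endloop
  endfacet
  facet normal 1.0000 0.0000 0.0000
    outer loop
      vertex 8.000 8.000 0.000
      vertex 8.000 25.000 0.000
      vertex 8.000 25.000 9.000
    endloop
  endfacet
  facet normal 1.0000 0.0000 0.0000
    outer loop
      vertex 8.000 8.000 0.000
      vertex 8.000 25.000 9.000
      vertex 8.000 8.000 9.000
    endloop
  endfacet
  facet normal 0.0000 1.0000 0.0000
    outer loop
      vertex 8.000 25.000 0.000
      vertex 0.000 25.000 0.000
      vertex 0.000 25.000 9.000
    endloop
  endfacet
  facet normal 0.0000 1.0000 0.0000
    outer loop
      vertex 8.000 25.000 0.000
      vertex 0.000 25.000 9.000
      vertex 8.000 25.000 9.000
    endloop
  endfacet
  facet normal -1.0000 0.0000 0.0000
    outer loop
      vertex 0.000 25.000 0.000
      vertex 0.000 0.000 0.000
      vertex 0.000 0.000 9.000
    endloop
  endfacet
  facet normal -1.0000 0.0000 0.0000
    outer loop
      vertex 0.000 25.000 0.000
      vertex 0.000 0.000 9.000
      vertex 0.000 25.000 9.000
    endloop
  endfacet
endsolid part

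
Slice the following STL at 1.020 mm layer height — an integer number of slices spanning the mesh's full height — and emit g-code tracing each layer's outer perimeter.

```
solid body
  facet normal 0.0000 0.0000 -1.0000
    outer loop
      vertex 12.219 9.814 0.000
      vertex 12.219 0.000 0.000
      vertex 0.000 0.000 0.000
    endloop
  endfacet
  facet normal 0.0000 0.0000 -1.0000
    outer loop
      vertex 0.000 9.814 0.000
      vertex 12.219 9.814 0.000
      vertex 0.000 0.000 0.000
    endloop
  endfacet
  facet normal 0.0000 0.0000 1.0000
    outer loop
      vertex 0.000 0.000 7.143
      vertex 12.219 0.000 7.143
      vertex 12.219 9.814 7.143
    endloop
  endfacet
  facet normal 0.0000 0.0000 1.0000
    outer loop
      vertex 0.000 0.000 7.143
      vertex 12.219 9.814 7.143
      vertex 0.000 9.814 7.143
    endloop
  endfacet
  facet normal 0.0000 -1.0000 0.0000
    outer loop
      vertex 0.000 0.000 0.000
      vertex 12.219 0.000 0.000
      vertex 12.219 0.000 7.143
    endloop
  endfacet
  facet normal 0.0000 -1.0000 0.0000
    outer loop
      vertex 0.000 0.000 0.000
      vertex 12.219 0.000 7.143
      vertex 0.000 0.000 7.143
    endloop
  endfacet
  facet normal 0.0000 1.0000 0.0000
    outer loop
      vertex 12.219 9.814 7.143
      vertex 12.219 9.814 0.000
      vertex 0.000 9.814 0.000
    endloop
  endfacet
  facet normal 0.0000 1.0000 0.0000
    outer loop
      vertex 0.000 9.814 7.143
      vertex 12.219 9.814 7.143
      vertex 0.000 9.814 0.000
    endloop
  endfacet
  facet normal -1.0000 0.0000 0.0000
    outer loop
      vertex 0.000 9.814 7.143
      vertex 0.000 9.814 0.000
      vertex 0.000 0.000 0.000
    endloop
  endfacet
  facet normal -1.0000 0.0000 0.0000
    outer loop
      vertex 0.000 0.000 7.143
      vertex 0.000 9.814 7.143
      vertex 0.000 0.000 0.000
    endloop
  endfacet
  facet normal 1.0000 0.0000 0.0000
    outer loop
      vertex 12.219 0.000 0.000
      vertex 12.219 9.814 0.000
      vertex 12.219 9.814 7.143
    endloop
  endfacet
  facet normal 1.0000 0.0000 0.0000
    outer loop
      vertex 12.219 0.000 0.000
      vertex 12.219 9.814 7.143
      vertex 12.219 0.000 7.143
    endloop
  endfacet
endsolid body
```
; perimeter-only toolpath
G21 ; units = mm
G90 ; absolute positioning
G28 ; home
; layer 1
G0 Z1.020
G0 X0.000 Y0.000
G1 X12.219 Y0.000
G1 X12.219 Y9.814
G1 X0.000 Y9.814
G1 X0.000 Y0.000
; layer 2
G0 Z2.041
G0 X0.000 Y0.000
G1 X12.219 Y0.000
G1 X12.219 Y9.814
G1 X0.000 Y9.814
G1 X0.000 Y0.000
; layer 3
G0 Z3.061
G0 X0.000 Y0.000
G1 X12.219 Y0.000
G1 X12.219 Y9.814
G1 X0.000 Y9.814
G1 X0.000 Y0.000
; layer 4
G0 Z4.082
G0 X0.000 Y0.000
G1 X12.219 Y0.000
G1 X12.219 Y9.814
G1 X0.000 Y9.814
G1 X0.000 Y0.000
; layer 5
G0 Z5.102
G0 X0.000 Y0.000
G1 X12.219 Y0.000
G1 X12.219 Y9.814
G1 X0.000 Y9.814
G1 X0.000 Y0.000
; layer 6
G0 Z6.123
G0 X0.000 Y0.000
G1 X12.219 Y0.000
G1 X12.219 Y9.814
G1 X0.000 Y9.814
G1 X0.000 Y0.000
; layer 7
G0 Z7.143
G0 X0.000 Y0.000
G1 X12.219 Y0.000
G1 X12.219 Y9.814
G1 X0.000 Y9.814
G1 X0.000 Y0.000
M2 ; end

The solid is a rectangular box, roughly 12.2 × 9.81 mm footprint and 7.14 mm tall. Slicing at Δz = 1.020 mm — 7 equal slices spanning the solid's height, so layer i sits at z = i·h/7 — gives 7 non-empty perimeters. Each is a 4-segment closed polygon; G0 lifts to the layer z and rapids to the start vertex, then G1 traces the edges.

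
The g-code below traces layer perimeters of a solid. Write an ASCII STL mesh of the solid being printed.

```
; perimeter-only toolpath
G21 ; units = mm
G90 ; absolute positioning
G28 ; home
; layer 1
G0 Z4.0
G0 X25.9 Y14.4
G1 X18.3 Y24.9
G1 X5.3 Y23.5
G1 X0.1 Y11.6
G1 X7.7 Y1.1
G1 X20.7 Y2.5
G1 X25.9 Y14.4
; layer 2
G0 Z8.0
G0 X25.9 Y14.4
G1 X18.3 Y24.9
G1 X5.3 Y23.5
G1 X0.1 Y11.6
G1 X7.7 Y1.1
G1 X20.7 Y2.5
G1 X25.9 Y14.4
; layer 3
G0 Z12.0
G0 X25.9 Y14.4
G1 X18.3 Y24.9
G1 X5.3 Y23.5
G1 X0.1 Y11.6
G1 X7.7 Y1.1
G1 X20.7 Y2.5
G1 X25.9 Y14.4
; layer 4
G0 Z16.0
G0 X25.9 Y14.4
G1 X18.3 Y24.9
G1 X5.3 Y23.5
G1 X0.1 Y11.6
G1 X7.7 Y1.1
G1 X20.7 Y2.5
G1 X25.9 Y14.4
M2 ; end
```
solid part
  facet normal 0.0000 0.0000 -1.0000
    outer loop
      vertex 5.3 23.5 0.0
      vertex 18.3 24.9 0.0
      vertex 25.9 14.4 0.0
    endloop
  endfacet
  facet normal 0.0000 0.0000 -1.0000
    outer loop
      vertex 0.1 11.6 0.0
      vertex 5.3 23.5 0.0
      vertex 25.9 14.4 0.0
    endloop
  endfacet
  facet normal 0.0000 0.0000 -1.0000
    outer loop
      vertex 7.7 1.1 0.0
      vertex 0.1 11.6 0.0
      vertex 25.9 14.4 0.0
    endloop
  endfacet
  facet normal 0.0000 0.0000 -1.0000
    outer loop
      vertex 20.7 2.5 0.0
      vertex 7.7 1.1 0.0
      vertex 25.9 14.4 0.0
    endloop
  endfacet
  facet normal 0.0000 0.0000 1.0000
    outer loop
      vertex 25.9 14.4 16.0
      vertex 18.3 24.9 16.0
      vertex 5.3 23.5 16.0
    endloop
  endfacet
  facet normal 0.0000 0.0000 1.0000
    outer loop
      vertex 25.9 14.4 16.0
      vertex 5.3 23.5 16.0
      vertex 0.1 11.6 16.0
    endloop
  endfacet
  facet normal 0.0000 0.0000 1.0000
    outer loop
      vertex 25.9 14.4 16.0
      vertex 0.1 11.6 16.0
      vertex 7.7 1.1 16.0
    endloop
  endfacet
  facet normal 0.0000 0.0000 1.0000
    outer loop
      vertex 25.9 14.4 16.0
      vertex 7.7 1.1 16.0
      vertex 20.7 2.5 16.0
    endloop
  endfacet
  facet normal 0.8101 0.5863 0.0000
    outer loop
      vertex 25.9 14.4 0.0
      vertex 18.3 24.9 0.0
      vertex 18.3 24.9 16.0
    endloop
  endfacet
  facet normal 0.8101 0.5863 0.0000
    outer loop
      vertex 25.9 14.4 0.0
      vertex 18.3 24.9 16.0
      vertex 25.9 14.4 16.0
    endloop
  endfacet
  facet normal -0.1071 0.9943 0.0000
    outer loop
      vertex 18.3 24.9 0.0
      vertex 5.3 23.5 0.0
      vertex 5.3 23.5 16.0
    endloop
  endfacet
  facet normal -0.1071 0.9943 0.0000
    outer loop
      vertex 18.3 24.9 0.0
      vertex 5.3 23.5 16.0
      vertex 18.3 24.9 16.0
    endloop
  endfacet
  facet normal -0.9163 0.4004 0.0000
    outer loop
      vertex 5.3 23.5 0.0
      vertex 0.1 11.6 0.0
      vertex 0.1 11.6 16.0
    endloop
  endfacet
  facet normal -0.9163 0.4004 0.0000
    outer loop
      vertex 5.3 23.5 0.0
      vertex 0.1 11.6 16.0
      vertex 5.3 23.5 16.0
    endloop
  endfacet
  facet normal -0.8101 -0.5863 0.0000
    outer loop
      vertex 0.1 11.6 0.0
      vertex 7.7 1.1 0.0
      vertex 7.7 1.1 16.0
    endloop
  endfacet
  facet normal -0.8101 -0.5863 0.0000
    outer loop
      vertex 0.1 11.6 0.0
      vertex 7.7 1.1 16.0
      vertex 0.1 11.6 16.0
    endloop
  endfacet
  facet normal 0.1071 -0.9943 0.0000
    outer loop
      vertex 7.7 1.1 0.0
      vertex 20.7 2.5 0.0
      vertex 20.7 2.5 16.0
    endloop
  endfacet
  facet normal 0.1071 -0.9943 0.0000
    outer loop
      vertex 7.7 1.1 0.0
      vertex 20.7 2.5 16.0
      vertex 7.7 1.1 16.0
    endloop
  endfacet
  facet normal 0.9163 -0.4004 0.0000
    outer loop
      vertex 20.7 2.5 0.0
      vertex 25.9 14.4 0.0
      vertex 25.9 14.4 16.0
    endloop
  endfacet
  facet normal 0.9163 -0.4004 0.0000
    outer loop
      vertex 20.7 2.5 0.0
      vertex 25.9 14.4 16.0
      vertex 20.7 2.5 16.0
    endloop
  endfacet
endsolid part

The G0 Z moves step by Δz≈4.0 mm. Every layer's G1 loop is the same polygon, so the solid is a straight extrusion of it from z=0 to z≈16. Closing with flat bottom and top caps and triangulating gives 20 facets — a regular 6-sided prism (a cylinder approximated with 6 flat sides), circumscribed radius ≈ 13 mm, height ≈ 16 mm.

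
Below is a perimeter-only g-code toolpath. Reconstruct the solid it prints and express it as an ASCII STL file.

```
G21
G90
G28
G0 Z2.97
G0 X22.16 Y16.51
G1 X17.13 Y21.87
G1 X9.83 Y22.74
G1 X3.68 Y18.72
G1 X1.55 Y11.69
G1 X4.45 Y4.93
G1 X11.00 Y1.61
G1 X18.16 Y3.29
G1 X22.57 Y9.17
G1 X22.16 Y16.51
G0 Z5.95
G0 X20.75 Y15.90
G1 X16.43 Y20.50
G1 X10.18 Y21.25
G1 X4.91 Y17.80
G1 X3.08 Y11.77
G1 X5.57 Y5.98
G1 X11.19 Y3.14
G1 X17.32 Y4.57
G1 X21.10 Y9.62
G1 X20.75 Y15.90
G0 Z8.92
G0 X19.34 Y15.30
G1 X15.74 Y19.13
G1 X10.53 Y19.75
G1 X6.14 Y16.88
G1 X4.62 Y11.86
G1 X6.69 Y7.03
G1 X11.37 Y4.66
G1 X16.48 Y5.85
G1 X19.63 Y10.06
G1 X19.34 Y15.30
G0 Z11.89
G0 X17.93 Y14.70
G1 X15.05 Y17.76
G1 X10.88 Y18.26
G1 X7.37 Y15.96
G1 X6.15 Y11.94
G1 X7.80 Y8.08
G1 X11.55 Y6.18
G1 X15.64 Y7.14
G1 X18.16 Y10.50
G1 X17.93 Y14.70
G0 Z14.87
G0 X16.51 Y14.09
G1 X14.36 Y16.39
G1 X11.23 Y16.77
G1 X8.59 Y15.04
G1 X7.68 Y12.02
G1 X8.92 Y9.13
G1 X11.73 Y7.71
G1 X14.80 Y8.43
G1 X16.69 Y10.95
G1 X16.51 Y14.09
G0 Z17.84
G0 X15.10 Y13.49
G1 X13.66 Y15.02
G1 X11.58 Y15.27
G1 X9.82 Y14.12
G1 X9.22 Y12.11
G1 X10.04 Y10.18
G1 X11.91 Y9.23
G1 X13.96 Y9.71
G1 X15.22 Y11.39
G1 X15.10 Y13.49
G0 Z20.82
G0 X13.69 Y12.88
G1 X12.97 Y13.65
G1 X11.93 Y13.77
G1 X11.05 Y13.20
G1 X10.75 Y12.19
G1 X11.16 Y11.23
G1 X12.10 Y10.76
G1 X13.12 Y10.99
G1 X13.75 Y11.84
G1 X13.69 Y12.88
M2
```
solid part
  facet normal 0.0000 0.0000 -1.0000
    outer loop
      vertex 9.48 24.24 0.00
      vertex 17.82 23.24 0.00
      vertex 23.57 17.11 0.00
    endloop
  endfacet
  facet normal 0.0000 0.0000 -1.0000
    outer loop
      vertex 2.45 19.64 0.00
      vertex 9.48 24.24 0.00
      vertex 23.57 17.11 0.00
    endloop
  endfacet
  facet normal 0.0000 0.0000 -1.0000
    outer loop
      vertex 0.02 11.60 0.00
      vertex 2.45 19.64 0.00
      vertex 23.57 17.11 0.00
    endloop
  endfacet
  facet normal 0.0000 0.0000 -1.0000
    outer loop
      vertex 3.33 3.88 0.00
      vertex 0.02 11.60 0.00
      vertex 23.57 17.11 0.00
    endloop
  endfacet
  facet normal 0.0000 0.0000 -1.0000
    outer loop
      vertex 10.82 0.09 0.00
      vertex 3.33 3.88 0.00
      vertex 23.57 17.11 0.00
    endloop
  endfacet
  facet normal 0.0000 0.0000 -1.0000
    outer loop
      vertex 19.00 2.00 0.00
      vertex 10.82 0.09 0.00
      vertex 23.57 17.11 0.00
    endloop
  endfacet
  facet normal 0.0000 0.0000 -1.0000
    outer loop
      vertex 24.04 8.73 0.00
      vertex 19.00 2.00 0.00
      vertex 23.57 17.11 0.00
    endloop
  endfacet
  facet normal 0.6562 0.6156 0.4364
    outer loop
      vertex 23.57 17.11 0.00
      vertex 17.82 23.24 0.00
      vertex 12.28 12.28 23.79
    endloop
  endfacet
  facet normal 0.1071 0.8933 0.4365
    outer loop
      vertex 17.82 23.24 0.00
      vertex 9.48 24.24 0.00
      vertex 12.28 12.28 23.79
    endloop
  endfacet
  facet normal -0.4926 0.7529 0.4365
    outer loop
      vertex 9.48 24.24 0.00
      vertex 2.45 19.64 0.00
      vertex 12.28 12.28 23.79
    endloop
  endfacet
  facet normal -0.8613 0.2603 0.4364
    outer loop
      vertex 2.45 19.64 0.00
      vertex 0.02 11.60 0.00
      vertex 12.28 12.28 23.79
    endloop
  endfacet
  facet normal -0.8270 -0.3546 0.4363
    outer loop
      vertex 0.02 11.60 0.00
      vertex 3.33 3.88 0.00
      vertex 12.28 12.28 23.79
    endloop
  endfacet
  facet normal -0.4063 -0.8029 0.4363
    outer loop
      vertex 3.33 3.88 0.00
      vertex 10.82 0.09 0.00
      vertex 12.28 12.28 23.79
    endloop
  endfacet
  facet normal 0.2046 -0.8762 0.4364
    outer loop
      vertex 10.82 0.09 0.00
      vertex 19.00 2.00 0.00
      vertex 12.28 12.28 23.79
    endloop
  endfacet
  facet normal 0.7202 -0.5393 0.4365
    outer loop
      vertex 19.00 2.00 0.00
      vertex 24.04 8.73 0.00
      vertex 12.28 12.28 23.79
    endloop
  endfacet
  facet normal 0.8983 0.0504 0.4365
    outer loop
      vertex 24.04 8.73 0.00
      vertex 23.57 17.11 0.00
      vertex 12.28 12.28 23.79
    endloop
  endfacet
endsolid part

The G0 Z moves step by Δz≈2.97 mm. The G1 loops shrink linearly with z, so the solid tapers from its base footprint up to z≈23.8. Closing with a flat bottom cap and the tapered top and triangulating gives 16 facets — a regular 9-sided pyramid, base circumscribed radius ≈ 12.3 mm, apex at z ≈ 23.8 mm.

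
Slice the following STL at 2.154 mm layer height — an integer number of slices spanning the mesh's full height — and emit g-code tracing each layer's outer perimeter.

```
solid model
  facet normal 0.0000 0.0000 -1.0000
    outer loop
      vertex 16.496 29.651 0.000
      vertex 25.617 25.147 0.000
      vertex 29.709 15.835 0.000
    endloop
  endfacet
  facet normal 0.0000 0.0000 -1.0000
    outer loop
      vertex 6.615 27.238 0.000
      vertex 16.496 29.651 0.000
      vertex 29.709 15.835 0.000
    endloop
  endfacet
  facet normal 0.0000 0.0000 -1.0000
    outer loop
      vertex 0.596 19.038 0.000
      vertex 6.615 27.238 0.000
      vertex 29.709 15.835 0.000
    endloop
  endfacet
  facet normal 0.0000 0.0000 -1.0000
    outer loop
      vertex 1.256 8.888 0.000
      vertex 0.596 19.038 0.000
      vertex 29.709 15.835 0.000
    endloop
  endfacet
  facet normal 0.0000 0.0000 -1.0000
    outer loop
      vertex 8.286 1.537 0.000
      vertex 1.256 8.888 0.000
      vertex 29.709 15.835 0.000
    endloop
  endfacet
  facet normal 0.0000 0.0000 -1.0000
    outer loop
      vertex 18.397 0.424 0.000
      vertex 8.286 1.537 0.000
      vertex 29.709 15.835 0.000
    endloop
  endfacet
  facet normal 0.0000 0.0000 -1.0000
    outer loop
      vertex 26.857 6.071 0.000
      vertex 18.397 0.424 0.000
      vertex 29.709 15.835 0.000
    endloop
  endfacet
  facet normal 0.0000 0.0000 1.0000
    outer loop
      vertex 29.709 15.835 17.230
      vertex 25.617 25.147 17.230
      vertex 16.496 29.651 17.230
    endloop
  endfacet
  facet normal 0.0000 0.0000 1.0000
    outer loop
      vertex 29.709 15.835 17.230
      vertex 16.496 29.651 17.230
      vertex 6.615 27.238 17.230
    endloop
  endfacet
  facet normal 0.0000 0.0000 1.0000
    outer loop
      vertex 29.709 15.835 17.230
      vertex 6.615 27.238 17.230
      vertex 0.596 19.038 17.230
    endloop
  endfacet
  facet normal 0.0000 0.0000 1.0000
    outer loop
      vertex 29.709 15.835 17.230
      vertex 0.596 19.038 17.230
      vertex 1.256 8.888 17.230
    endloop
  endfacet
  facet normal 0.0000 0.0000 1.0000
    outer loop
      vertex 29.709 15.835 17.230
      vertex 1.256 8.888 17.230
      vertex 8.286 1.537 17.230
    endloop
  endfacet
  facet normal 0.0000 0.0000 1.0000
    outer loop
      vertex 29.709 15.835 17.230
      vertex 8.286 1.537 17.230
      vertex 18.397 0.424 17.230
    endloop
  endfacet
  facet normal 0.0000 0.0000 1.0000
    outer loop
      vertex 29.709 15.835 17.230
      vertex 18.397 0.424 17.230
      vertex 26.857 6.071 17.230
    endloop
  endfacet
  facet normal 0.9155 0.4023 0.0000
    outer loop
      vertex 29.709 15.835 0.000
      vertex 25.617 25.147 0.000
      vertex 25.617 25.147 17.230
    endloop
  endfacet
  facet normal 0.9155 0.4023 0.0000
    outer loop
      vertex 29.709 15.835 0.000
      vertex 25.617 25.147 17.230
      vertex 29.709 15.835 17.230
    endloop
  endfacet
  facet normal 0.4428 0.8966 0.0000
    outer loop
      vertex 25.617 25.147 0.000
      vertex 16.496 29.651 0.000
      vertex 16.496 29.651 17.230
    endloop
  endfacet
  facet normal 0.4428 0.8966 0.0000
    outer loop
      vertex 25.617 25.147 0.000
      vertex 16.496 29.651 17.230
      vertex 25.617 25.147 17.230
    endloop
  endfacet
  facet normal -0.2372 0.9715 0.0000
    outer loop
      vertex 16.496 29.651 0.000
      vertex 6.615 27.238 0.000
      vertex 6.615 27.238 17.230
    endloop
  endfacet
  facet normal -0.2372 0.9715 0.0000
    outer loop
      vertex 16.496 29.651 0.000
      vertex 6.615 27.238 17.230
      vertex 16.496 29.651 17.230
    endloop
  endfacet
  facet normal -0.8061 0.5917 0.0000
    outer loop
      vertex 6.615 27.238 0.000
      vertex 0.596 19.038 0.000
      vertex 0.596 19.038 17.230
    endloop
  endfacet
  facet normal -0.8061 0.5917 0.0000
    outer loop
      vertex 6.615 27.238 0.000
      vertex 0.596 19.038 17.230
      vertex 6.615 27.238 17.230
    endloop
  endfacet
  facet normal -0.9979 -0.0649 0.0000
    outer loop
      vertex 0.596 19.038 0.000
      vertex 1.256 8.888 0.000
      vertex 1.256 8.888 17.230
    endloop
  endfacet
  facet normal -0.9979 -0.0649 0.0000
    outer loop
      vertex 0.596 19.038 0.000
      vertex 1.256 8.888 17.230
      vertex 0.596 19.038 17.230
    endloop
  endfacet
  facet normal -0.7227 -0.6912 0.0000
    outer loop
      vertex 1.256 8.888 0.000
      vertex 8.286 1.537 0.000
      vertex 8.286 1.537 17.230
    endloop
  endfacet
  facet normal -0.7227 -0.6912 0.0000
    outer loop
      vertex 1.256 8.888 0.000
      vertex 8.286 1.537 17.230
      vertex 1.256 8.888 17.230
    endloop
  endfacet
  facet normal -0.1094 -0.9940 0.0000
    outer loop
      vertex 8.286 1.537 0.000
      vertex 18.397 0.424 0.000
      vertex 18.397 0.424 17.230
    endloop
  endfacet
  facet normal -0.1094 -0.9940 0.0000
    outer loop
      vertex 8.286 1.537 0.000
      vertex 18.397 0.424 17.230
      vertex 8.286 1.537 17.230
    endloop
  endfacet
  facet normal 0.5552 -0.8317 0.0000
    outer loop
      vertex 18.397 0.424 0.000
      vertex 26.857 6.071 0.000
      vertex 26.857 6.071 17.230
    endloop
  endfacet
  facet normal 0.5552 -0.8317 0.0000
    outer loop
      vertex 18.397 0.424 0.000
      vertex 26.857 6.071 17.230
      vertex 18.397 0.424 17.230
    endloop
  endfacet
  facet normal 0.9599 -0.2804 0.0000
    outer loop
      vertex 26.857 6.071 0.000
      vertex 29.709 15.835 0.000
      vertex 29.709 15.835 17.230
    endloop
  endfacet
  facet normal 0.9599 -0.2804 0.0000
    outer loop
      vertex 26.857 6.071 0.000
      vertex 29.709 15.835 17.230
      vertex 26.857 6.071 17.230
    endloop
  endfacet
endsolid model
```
; perimeter-only toolpath
G21 ; units = mm
G90 ; absolute positioning
G28 ; home
; layer 1
G0 Z2.154
G0 X29.709 Y15.835
G1 X25.617 Y25.147
G1 X16.496 Y29.651
G1 X6.615 Y27.238
G1 X0.596 Y19.038
G1 X1.256 Y8.888
G1 X8.286 Y1.537
G1 X18.397 Y0.424
G1 X26.857 Y6.071
G1 X29.709 Y15.835
; layer 2
G0 Z4.308
G0 X29.709 Y15.835
G1 X25.617 Y25.147
G1 X16.496 Y29.651
G1 X6.615 Y27.238
G1 X0.596 Y19.038
G1 X1.256 Y8.888
G1 X8.286 Y1.537
G1 X18.397 Y0.424
G1 X26.857 Y6.071
G1 X29.709 Y15.835
; layer 3
G0 Z6.461
G0 X29.709 Y15.835
G1 X25.617 Y25.147
G1 X16.496 Y29.651
G1 X6.615 Y27.238
G1 X0.596 Y19.038
G1 X1.256 Y8.888
G1 X8.286 Y1.537
G1 X18.397 Y0.424
G1 X26.857 Y6.071
G1 X29.709 Y15.835
; layer 4
G0 Z8.615
G0 X29.709 Y15.835
G1 X25.617 Y25.147
G1 X16.496 Y29.651
G1 X6.615 Y27.238
G1 X0.596 Y19.038
G1 X1.256 Y8.888
G1 X8.286 Y1.537
G1 X18.397 Y0.424
G1 X26.857 Y6.071
G1 X29.709 Y15.835
; layer 5
G0 Z10.769
G0 X29.709 Y15.835
G1 X25.617 Y25.147
G1 X16.496 Y29.651
G1 X6.615 Y27.238
G1 X0.596 Y19.038
G1 X1.256 Y8.888
G1 X8.286 Y1.537
G1 X18.397 Y0.424
G1 X26.857 Y6.071
G1 X29.709 Y15.835
; layer 6
G0 Z12.922
G0 X29.709 Y15.835
G1 X25.617 Y25.147
G1 X16.496 Y29.651
G1 X6.615 Y27.238
G1 X0.596 Y19.038
G1 X1.256 Y8.888
G1 X8.286 Y1.537
G1 X18.397 Y0.424
G1 X26.857 Y6.071
G1 X29.709 Y15.835
; layer 7
G0 Z15.076
G0 X29.709 Y15.835
G1 X25.617 Y25.147
G1 X16.496 Y29.651
G1 X6.615 Y27.238
G1 X0.596 Y19.038
G1 X1.256 Y8.888
G1 X8.286 Y1.537
G1 X18.397 Y0.424
G1 X26.857 Y6.071
G1 X29.709 Y15.835
; layer 8
G0 Z17.230
G0 X29.709 Y15.835
G1 X25.617 Y25.147
G1 X16.496 Y29.651
G1 X6.615 Y27.238
G1 X0.596 Y19.038
G1 X1.256 Y8.888
G1 X8.286 Y1.537
G1 X18.397 Y0.424
G1 X26.857 Y6.071
G1 X29.709 Y15.835
M2 ; end

The solid is a regular 9-sided prism (a cylinder approximated with 9 flat sides), circumscribed radius ≈ 14.9 mm, height ≈ 17.2 mm. Slicing at Δz = 2.154 mm — 8 equal slices spanning the solid's height, so layer i sits at z = i·h/8 — gives 8 non-empty perimeters. Each is a 9-segment closed polygon; G0 lifts to the layer z and rapids to the start vertex, then G1 traces the edges.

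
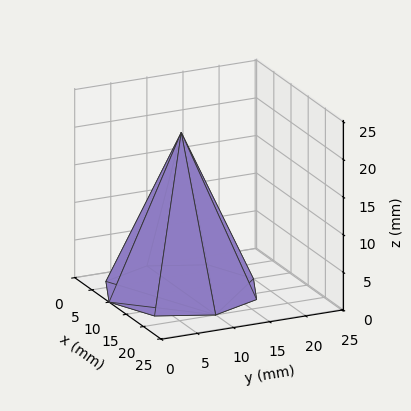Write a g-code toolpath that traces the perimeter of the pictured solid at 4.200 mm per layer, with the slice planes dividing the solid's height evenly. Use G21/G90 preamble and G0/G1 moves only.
Reading the render: the shape is a regular 8-sided pyramid, base circumscribed radius ≈ 10 mm, apex at z ≈ 21 mm (dimensions read to the nearest mm from the axis ticks). For the g-code, the solid's height is divided into equal slices at the stated Δz and each level perimeter traced with G1 moves after a G0 lift.

; perimeter-only toolpath
G21 ; units = mm
G90 ; absolute positioning
G28 ; home
; layer 1
G0 Z4.200
G0 X18.000 Y10.000
G1 X15.657 Y15.657
G1 X10.000 Y18.000
G1 X4.343 Y15.657
G1 X2.000 Y10.000
G1 X4.343 Y4.343
G1 X10.000 Y2.000
G1 X15.657 Y4.343
G1 X18.000 Y10.000
; layer 2
G0 Z8.400
G0 X16.000 Y10.000
G1 X14.243 Y14.243
G1 X10.000 Y16.000
G1 X5.757 Y14.243
G1 X4.000 Y10.000
G1 X5.757 Y5.757
G1 X10.000 Y4.000
G1 X14.243 Y5.757
G1 X16.000 Y10.000
; layer 3
G0 Z12.600
G0 X14.000 Y10.000
G1 X12.828 Y12.828
G1 X10.000 Y14.000
G1 X7.172 Y12.828
G1 X6.000 Y10.000
G1 X7.172 Y7.172
G1 X10.000 Y6.000
G1 X12.828 Y7.172
G1 X14.000 Y10.000
; layer 4
G0 Z16.800
G0 X12.000 Y10.000
G1 X11.414 Y11.414
G1 X10.000 Y12.000
G1 X8.586 Y11.414
G1 X8.000 Y10.000
G1 X8.586 Y8.586
G1 X10.000 Y8.000
G1 X11.414 Y8.586
G1 X12.000 Y10.000
M2 ; end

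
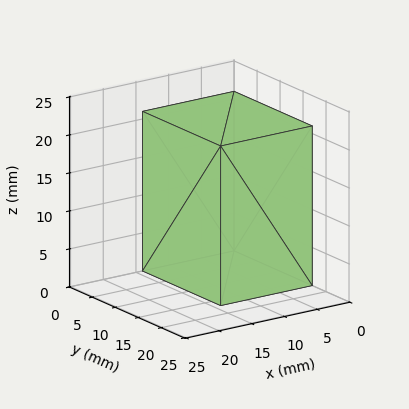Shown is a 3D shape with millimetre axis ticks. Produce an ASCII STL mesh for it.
Reading the render: the shape is a rectangular box, roughly 14 × 17 mm footprint and 21 mm tall (dimensions read to the nearest mm from the axis ticks). For the STL, each face is triangulated and given an outward normal.

solid part
  facet normal 0.0000 0.0000 -1.0000
    outer loop
      vertex 14.0 17.0 0.0
      vertex 14.0 0.0 0.0
      vertex 0.0 0.0 0.0
    endloop
  endfacet
  facet normal 0.0000 0.0000 -1.0000
    outer loop
      vertex 0.0 17.0 0.0
      vertex 14.0 17.0 0.0
      vertex 0.0 0.0 0.0
    endloop
  endfacet
  facet normal 0.0000 0.0000 1.0000
    outer loop
      vertex 0.0 0.0 21.0
      vertex 14.0 0.0 21.0
      vertex 14.0 17.0 21.0
    endloop
  endfacet
  facet normal 0.0000 0.0000 1.0000
    outer loop
      vertex 0.0 0.0 21.0
      vertex 14.0 17.0 21.0
      vertex 0.0 17.0 21.0
    endloop
  endfacet
  facet normal 0.0000 -1.0000 0.0000
    outer loop
      vertex 0.0 0.0 0.0
      vertex 14.0 0.0 0.0
      vertex 14.0 0.0 21.0
    endloop
  endfacet
  facet normal 0.0000 -1.0000 0.0000
    outer loop
      vertex 0.0 0.0 0.0
      vertex 14.0 0.0 21.0
      vertex 0.0 0.0 21.0
    endloop
  endfacet
  facet normal 0.0000 1.0000 0.0000
    outer loop
      vertex 14.0 17.0 21.0
      vertex 14.0 17.0 0.0
      vertex 0.0 17.0 0.0
    endloop
  endfacet
  facet normal 0.0000 1.0000 0.0000
    outer loop
      vertex 0.0 17.0 21.0
      vertex 14.0 17.0 21.0
      vertex 0.0 17.0 0.0
    endloop
  endfacet
  facet normal -1.0000 0.0000 0.0000
    outer loop
      vertex 0.0 17.0 21.0
      vertex 0.0 17.0 0.0
      vertex 0.0 0.0 0.0
    endloop
  endfacet
  facet normal -1.0000 0.0000 0.0000
    outer loop
      vertex 0.0 0.0 21.0
      vertex 0.0 17.0 21.0
      vertex 0.0 0.0 0.0
    endloop
  endfacet
  facet normal 1.0000 0.0000 0.0000
    outer loop
      vertex 14.0 0.0 0.0
      vertex 14.0 17.0 0.0
      vertex 14.0 17.0 21.0
    endloop
  endfacet
  facet normal 1.0000 0.0000 0.0000
    outer loop
      vertex 14.0 0.0 0.0
      vertex 14.0 17.0 21.0
      vertex 14.0 0.0 21.0
    endloop
  endfacet
endsolid part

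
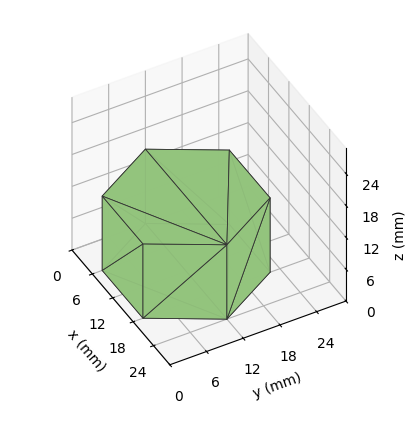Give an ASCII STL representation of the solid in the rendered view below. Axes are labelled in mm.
Reading the render: the shape is a regular 6-sided prism (a cylinder approximated with 6 flat sides), circumscribed radius ≈ 12 mm, height ≈ 14 mm (dimensions read to the nearest mm from the axis ticks). For the STL, each face is triangulated and given an outward normal.

solid part
  facet normal 0.0000 0.0000 -1.0000
    outer loop
      vertex 6.00 22.39 0.00
      vertex 18.00 22.39 0.00
      vertex 24.00 12.00 0.00
    endloop
  endfacet
  facet normal 0.0000 0.0000 -1.0000
    outer loop
      vertex 0.00 12.00 0.00
      vertex 6.00 22.39 0.00
      vertex 24.00 12.00 0.00
    endloop
  endfacet
  facet normal 0.0000 0.0000 -1.0000
    outer loop
      vertex 6.00 1.61 0.00
      vertex 0.00 12.00 0.00
      vertex 24.00 12.00 0.00
    endloop
  endfacet
  facet normal 0.0000 0.0000 -1.0000
    outer loop
      vertex 18.00 1.61 0.00
      vertex 6.00 1.61 0.00
      vertex 24.00 12.00 0.00
    endloop
  endfacet
  facet normal 0.0000 0.0000 1.0000
    outer loop
      vertex 24.00 12.00 14.00
      vertex 18.00 22.39 14.00
      vertex 6.00 22.39 14.00
    endloop
  endfacet
  facet normal 0.0000 0.0000 1.0000
    outer loop
      vertex 24.00 12.00 14.00
      vertex 6.00 22.39 14.00
      vertex 0.00 12.00 14.00
    endloop
  endfacet
  facet normal 0.0000 0.0000 1.0000
    outer loop
      vertex 24.00 12.00 14.00
      vertex 0.00 12.00 14.00
      vertex 6.00 1.61 14.00
    endloop
  endfacet
  facet normal 0.0000 0.0000 1.0000
    outer loop
      vertex 24.00 12.00 14.00
      vertex 6.00 1.61 14.00
      vertex 18.00 1.61 14.00
    endloop
  endfacet
  facet normal 0.8660 0.5001 0.0000
    outer loop
      vertex 24.00 12.00 0.00
      vertex 18.00 22.39 0.00
      vertex 18.00 22.39 14.00
    endloop
  endfacet
  facet normal 0.8660 0.5001 0.0000
    outer loop
      vertex 24.00 12.00 0.00
      vertex 18.00 22.39 14.00
      vertex 24.00 12.00 14.00
    endloop
  endfacet
  facet normal 0.0000 1.0000 0.0000
    outer loop
      vertex 18.00 22.39 0.00
      vertex 6.00 22.39 0.00
      vertex 6.00 22.39 14.00
    endloop
  endfacet
  facet normal 0.0000 1.0000 0.0000
    outer loop
      vertex 18.00 22.39 0.00
      vertex 6.00 22.39 14.00
      vertex 18.00 22.39 14.00
    endloop
  endfacet
  facet normal -0.8660 0.5001 0.0000
    outer loop
      vertex 6.00 22.39 0.00
      vertex 0.00 12.00 0.00
      vertex 0.00 12.00 14.00
    endloop
  endfacet
  facet normal -0.8660 0.5001 0.0000
    outer loop
      vertex 6.00 22.39 0.00
      vertex 0.00 12.00 14.00
      vertex 6.00 22.39 14.00
    endloop
  endfacet
  facet normal -0.8660 -0.5001 0.0000
    outer loop
      vertex 0.00 12.00 0.00
      vertex 6.00 1.61 0.00
      vertex 6.00 1.61 14.00
    endloop
  endfacet
  facet normal -0.8660 -0.5001 0.0000
    outer loop
      vertex 0.00 12.00 0.00
      vertex 6.00 1.61 14.00
      vertex 0.00 12.00 14.00
    endloop
  endfacet
  facet normal 0.0000 -1.0000 0.0000
    outer loop
      vertex 6.00 1.61 0.00
      vertex 18.00 1.61 0.00
      vertex 18.00 1.61 14.00
    endloop
  endfacet
  facet normal 0.0000 -1.0000 0.0000
    outer loop
      vertex 6.00 1.61 0.00
      vertex 18.00 1.61 14.00
      vertex 6.00 1.61 14.00
    endloop
  endfacet
  facet normal 0.8660 -0.5001 0.0000
    outer loop
      vertex 18.00 1.61 0.00
      vertex 24.00 12.00 0.00
      vertex 24.00 12.00 14.00
    endloop
  endfacet
  facet normal 0.8660 -0.5001 0.0000
    outer loop
      vertex 18.00 1.61 0.00
      vertex 24.00 12.00 14.00
      vertex 18.00 1.61 14.00
    endloop
  endfacet
endsolid part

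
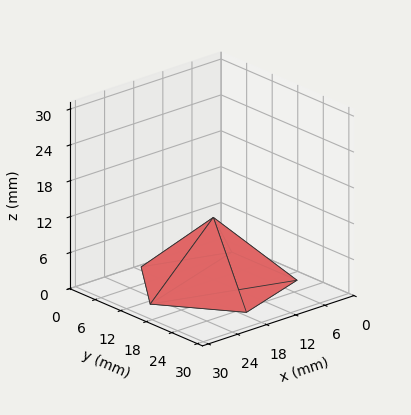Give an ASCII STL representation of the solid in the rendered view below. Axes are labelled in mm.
Reading the render: the shape is a regular 5-sided pyramid, base circumscribed radius ≈ 13 mm, apex at z ≈ 11 mm (dimensions read to the nearest mm from the axis ticks). For the STL, each face is triangulated and given an outward normal.

solid part
  facet normal 0.0000 0.0000 -1.0000
    outer loop
      vertex 2.48 20.64 0.00
      vertex 17.02 25.36 0.00
      vertex 26.00 13.00 0.00
    endloop
  endfacet
  facet normal 0.0000 0.0000 -1.0000
    outer loop
      vertex 2.48 5.36 0.00
      vertex 2.48 20.64 0.00
      vertex 26.00 13.00 0.00
    endloop
  endfacet
  facet normal 0.0000 0.0000 -1.0000
    outer loop
      vertex 17.02 0.64 0.00
      vertex 2.48 5.36 0.00
      vertex 26.00 13.00 0.00
    endloop
  endfacet
  facet normal 0.5848 0.4248 0.6911
    outer loop
      vertex 26.00 13.00 0.00
      vertex 17.02 25.36 0.00
      vertex 13.00 13.00 11.00
    endloop
  endfacet
  facet normal -0.2232 0.6875 0.6910
    outer loop
      vertex 17.02 25.36 0.00
      vertex 2.48 20.64 0.00
      vertex 13.00 13.00 11.00
    endloop
  endfacet
  facet normal -0.7227 0.0000 0.6912
    outer loop
      vertex 2.48 20.64 0.00
      vertex 2.48 5.36 0.00
      vertex 13.00 13.00 11.00
    endloop
  endfacet
  facet normal -0.2232 -0.6875 0.6910
    outer loop
      vertex 2.48 5.36 0.00
      vertex 17.02 0.64 0.00
      vertex 13.00 13.00 11.00
    endloop
  endfacet
  facet normal 0.5848 -0.4248 0.6911
    outer loop
      vertex 17.02 0.64 0.00
      vertex 26.00 13.00 0.00
      vertex 13.00 13.00 11.00
    endloop
  endfacet
endsolid part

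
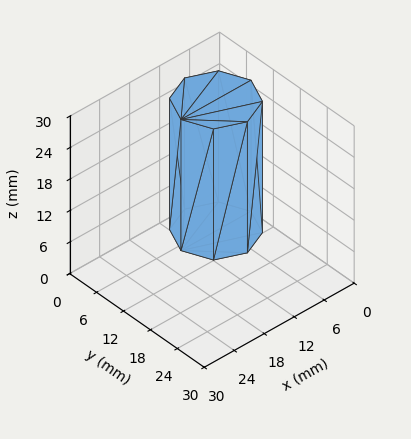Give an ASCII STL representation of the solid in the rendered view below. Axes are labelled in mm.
Reading the render: the shape is a regular 8-sided prism (a cylinder approximated with 8 flat sides), circumscribed radius ≈ 7 mm, height ≈ 25 mm (dimensions read to the nearest mm from the axis ticks). For the STL, each face is triangulated and given an outward normal.

solid part
  facet normal 0.0000 0.0000 -1.0000
    outer loop
      vertex 7.0 14.0 0.0
      vertex 11.9 11.9 0.0
      vertex 14.0 7.0 0.0
    endloop
  endfacet
  facet normal 0.0000 0.0000 -1.0000
    outer loop
      vertex 2.1 11.9 0.0
      vertex 7.0 14.0 0.0
      vertex 14.0 7.0 0.0
    endloop
  endfacet
  facet normal 0.0000 0.0000 -1.0000
    outer loop
      vertex 0.0 7.0 0.0
      vertex 2.1 11.9 0.0
      vertex 14.0 7.0 0.0
    endloop
  endfacet
  facet normal 0.0000 0.0000 -1.0000
    outer loop
      vertex 2.1 2.1 0.0
      vertex 0.0 7.0 0.0
      vertex 14.0 7.0 0.0
    endloop
  endfacet
  facet normal 0.0000 0.0000 -1.0000
    outer loop
      vertex 7.0 0.0 0.0
      vertex 2.1 2.1 0.0
      vertex 14.0 7.0 0.0
    endloop
  endfacet
  facet normal 0.0000 0.0000 -1.0000
    outer loop
      vertex 11.9 2.1 0.0
      vertex 7.0 0.0 0.0
      vertex 14.0 7.0 0.0
    endloop
  endfacet
  facet normal 0.0000 0.0000 1.0000
    outer loop
      vertex 14.0 7.0 25.0
      vertex 11.9 11.9 25.0
      vertex 7.0 14.0 25.0
    endloop
  endfacet
  facet normal 0.0000 0.0000 1.0000
    outer loop
      vertex 14.0 7.0 25.0
      vertex 7.0 14.0 25.0
      vertex 2.1 11.9 25.0
    endloop
  endfacet
  facet normal 0.0000 0.0000 1.0000
    outer loop
      vertex 14.0 7.0 25.0
      vertex 2.1 11.9 25.0
      vertex 0.0 7.0 25.0
    endloop
  endfacet
  facet normal 0.0000 0.0000 1.0000
    outer loop
      vertex 14.0 7.0 25.0
      vertex 0.0 7.0 25.0
      vertex 2.1 2.1 25.0
    endloop
  endfacet
  facet normal 0.0000 0.0000 1.0000
    outer loop
      vertex 14.0 7.0 25.0
      vertex 2.1 2.1 25.0
      vertex 7.0 0.0 25.0
    endloop
  endfacet
  facet normal 0.0000 0.0000 1.0000
    outer loop
      vertex 14.0 7.0 25.0
      vertex 7.0 0.0 25.0
      vertex 11.9 2.1 25.0
    endloop
  endfacet
  facet normal 0.9191 0.3939 0.0000
    outer loop
      vertex 14.0 7.0 0.0
      vertex 11.9 11.9 0.0
      vertex 11.9 11.9 25.0
    endloop
  endfacet
  facet normal 0.9191 0.3939 0.0000
    outer loop
      vertex 14.0 7.0 0.0
      vertex 11.9 11.9 25.0
      vertex 14.0 7.0 25.0
    endloop
  endfacet
  facet normal 0.3939 0.9191 0.0000
    outer loop
      vertex 11.9 11.9 0.0
      vertex 7.0 14.0 0.0
      vertex 7.0 14.0 25.0
    endloop
  endfacet
  facet normal 0.3939 0.9191 0.0000
    outer loop
      vertex 11.9 11.9 0.0
      vertex 7.0 14.0 25.0
      vertex 11.9 11.9 25.0
    endloop
  endfacet
  facet normal -0.3939 0.9191 0.0000
    outer loop
      vertex 7.0 14.0 0.0
      vertex 2.1 11.9 0.0
      vertex 2.1 11.9 25.0
    endloop
  endfacet
  facet normal -0.3939 0.9191 0.0000
    outer loop
      vertex 7.0 14.0 0.0
      vertex 2.1 11.9 25.0
      vertex 7.0 14.0 25.0
    endloop
  endfacet
  facet normal -0.9191 0.3939 0.0000
    outer loop
      vertex 2.1 11.9 0.0
      vertex 0.0 7.0 0.0
      vertex 0.0 7.0 25.0
    endloop
  endfacet
  facet normal -0.9191 0.3939 0.0000
    outer loop
      vertex 2.1 11.9 0.0
      vertex 0.0 7.0 25.0
      vertex 2.1 11.9 25.0
    endloop
  endfacet
  facet normal -0.9191 -0.3939 0.0000
    outer loop
      vertex 0.0 7.0 0.0
      vertex 2.1 2.1 0.0
      vertex 2.1 2.1 25.0
    endloop
  endfacet
  facet normal -0.9191 -0.3939 0.0000
    outer loop
      vertex 0.0 7.0 0.0
      vertex 2.1 2.1 25.0
      vertex 0.0 7.0 25.0
    endloop
  endfacet
  facet normal -0.3939 -0.9191 0.0000
    outer loop
      vertex 2.1 2.1 0.0
      vertex 7.0 0.0 0.0
      vertex 7.0 0.0 25.0
    endloop
  endfacet
  facet normal -0.3939 -0.9191 0.0000
    outer loop
      vertex 2.1 2.1 0.0
      vertex 7.0 0.0 25.0
      vertex 2.1 2.1 25.0
    endloop
  endfacet
  facet normal 0.3939 -0.9191 0.0000
    outer loop
      vertex 7.0 0.0 0.0
      vertex 11.9 2.1 0.0
      vertex 11.9 2.1 25.0
    endloop
  endfacet
  facet normal 0.3939 -0.9191 0.0000
    outer loop
      vertex 7.0 0.0 0.0
      vertex 11.9 2.1 25.0
      vertex 7.0 0.0 25.0
    endloop
  endfacet
  facet normal 0.9191 -0.3939 0.0000
    outer loop
      vertex 11.9 2.1 0.0
      vertex 14.0 7.0 0.0
      vertex 14.0 7.0 25.0
    endloop
  endfacet
  facet normal 0.9191 -0.3939 0.0000
    outer loop
      vertex 11.9 2.1 0.0
      vertex 14.0 7.0 25.0
      vertex 11.9 2.1 25.0
    endloop
  endfacet
endsolid part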